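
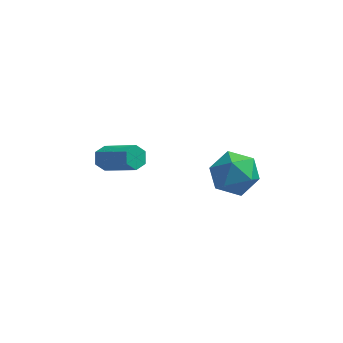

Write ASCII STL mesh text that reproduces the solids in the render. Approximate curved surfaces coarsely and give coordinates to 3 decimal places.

solid 
facet normal -0.738 0.410 -0.536
outer loop
vertex -1.651 3.683 -1.095
vertex -1.974 3.168 -1.044
vertex -2.034 3.607 -0.626
endloop
endfacet
facet normal 0.248 0.904 0.349
outer loop
vertex -1.651 3.683 -1.095
vertex -2.034 3.607 -0.626
vertex -0.183 2.868 -0.026
endloop
endfacet
facet normal 0.248 0.904 0.349
outer loop
vertex -0.183 2.868 -0.026
vertex -2.034 3.607 -0.626
vertex -0.566 2.792 0.442
endloop
endfacet
facet normal 0.737 -0.410 0.537
outer loop
vertex -0.183 2.868 -0.026
vertex -0.566 2.792 0.442
vertex -0.506 2.352 0.024
endloop
endfacet
facet normal -0.738 0.410 -0.536
outer loop
vertex -2.034 3.607 -0.626
vertex -1.974 3.168 -1.044
vertex -2.357 3.092 -0.575
endloop
endfacet
facet normal -0.419 0.346 0.840
outer loop
vertex -2.034 3.607 -0.626
vertex -2.357 3.092 -0.575
vertex -0.566 2.792 0.442
endloop
endfacet
facet normal -0.419 0.346 0.840
outer loop
vertex -0.566 2.792 0.442
vertex -2.357 3.092 -0.575
vertex -0.889 2.277 0.493
endloop
endfacet
facet normal 0.738 -0.409 0.537
outer loop
vertex -0.566 2.792 0.442
vertex -0.889 2.277 0.493
vertex -0.506 2.352 0.024
endloop
endfacet
facet normal -0.738 0.410 -0.536
outer loop
vertex -2.357 3.092 -0.575
vertex -1.974 3.168 -1.044
vertex -2.297 2.652 -0.994
endloop
endfacet
facet normal -0.668 -0.559 0.491
outer loop
vertex -2.357 3.092 -0.575
vertex -2.297 2.652 -0.994
vertex -0.889 2.277 0.493
endloop
endfacet
facet normal -0.668 -0.558 0.492
outer loop
vertex -0.889 2.277 0.493
vertex -2.297 2.652 -0.994
vertex -0.829 1.837 0.075
endloop
endfacet
facet normal 0.738 -0.409 0.537
outer loop
vertex -0.889 2.277 0.493
vertex -0.829 1.837 0.075
vertex -0.506 2.352 0.024
endloop
endfacet
facet normal -0.737 0.410 -0.537
outer loop
vertex -2.297 2.652 -0.994
vertex -1.974 3.168 -1.044
vertex -1.914 2.728 -1.462
endloop
endfacet
facet normal -0.247 -0.904 -0.349
outer loop
vertex -2.297 2.652 -0.994
vertex -1.914 2.728 -1.462
vertex -0.829 1.837 0.075
endloop
endfacet
facet normal -0.248 -0.904 -0.349
outer loop
vertex -0.829 1.837 0.075
vertex -1.914 2.728 -1.462
vertex -0.446 1.913 -0.394
endloop
endfacet
facet normal 0.738 -0.410 0.536
outer loop
vertex -0.829 1.837 0.075
vertex -0.446 1.913 -0.394
vertex -0.506 2.352 0.024
endloop
endfacet
facet normal -0.738 0.409 -0.537
outer loop
vertex -1.914 2.728 -1.462
vertex -1.974 3.168 -1.044
vertex -1.591 3.243 -1.513
endloop
endfacet
facet normal 0.419 -0.346 -0.840
outer loop
vertex -1.914 2.728 -1.462
vertex -1.591 3.243 -1.513
vertex -0.446 1.913 -0.394
endloop
endfacet
facet normal 0.419 -0.346 -0.840
outer loop
vertex -0.446 1.913 -0.394
vertex -1.591 3.243 -1.513
vertex -0.123 2.428 -0.445
endloop
endfacet
facet normal 0.738 -0.410 0.536
outer loop
vertex -0.446 1.913 -0.394
vertex -0.123 2.428 -0.445
vertex -0.506 2.352 0.024
endloop
endfacet
facet normal -0.738 0.409 -0.537
outer loop
vertex -1.591 3.243 -1.513
vertex -1.974 3.168 -1.044
vertex -1.651 3.683 -1.095
endloop
endfacet
facet normal 0.668 0.558 -0.492
outer loop
vertex -1.591 3.243 -1.513
vertex -1.651 3.683 -1.095
vertex -0.123 2.428 -0.445
endloop
endfacet
facet normal 0.668 0.559 -0.491
outer loop
vertex -0.123 2.428 -0.445
vertex -1.651 3.683 -1.095
vertex -0.183 2.868 -0.026
endloop
endfacet
facet normal 0.738 -0.410 0.536
outer loop
vertex -0.123 2.428 -0.445
vertex -0.183 2.868 -0.026
vertex -0.506 2.352 0.024
endloop
endfacet
facet normal -0.300 0.952 0.058
outer loop
vertex 3.958 3.462 -0.81
vertex 2.848 3.125 -1.013
vertex 3.253 3.185 0.091
endloop
endfacet
facet normal 0.272 0.839 0.471
outer loop
vertex 3.958 3.462 -0.81
vertex 3.253 3.185 0.091
vertex 4.374 2.824 0.088
endloop
endfacet
facet normal 0.799 0.599 0.055
outer loop
vertex 3.958 3.462 -0.81
vertex 4.374 2.824 0.088
vertex 4.662 2.542 -1.019
endloop
endfacet
facet normal 0.554 0.563 -0.614
outer loop
vertex 3.958 3.462 -0.81
vertex 4.662 2.542 -1.019
vertex 3.719 2.728 -1.699
endloop
endfacet
facet normal -0.125 0.781 -0.611
outer loop
vertex 3.958 3.462 -0.81
vertex 3.719 2.728 -1.699
vertex 2.848 3.125 -1.013
endloop
endfacet
facet normal 0.107 0.325 0.939
outer loop
vertex 4.374 2.824 0.088
vertex 3.253 3.185 0.091
vertex 3.521 2.092 0.439
endloop
endfacet
facet normal -0.817 0.508 0.272
outer loop
vertex 3.253 3.185 0.091
vertex 2.848 3.125 -1.013
vertex 2.578 2.278 -0.241
endloop
endfacet
facet normal -0.534 0.233 -0.813
outer loop
vertex 2.848 3.125 -1.013
vertex 3.719 2.728 -1.699
vertex 2.866 1.996 -1.348
endloop
endfacet
facet normal 0.565 -0.121 -0.816
outer loop
vertex 3.719 2.728 -1.699
vertex 4.662 2.542 -1.019
vertex 3.987 1.635 -1.351
endloop
endfacet
facet normal 0.962 -0.064 0.266
outer loop
vertex 4.662 2.542 -1.019
vertex 4.374 2.824 0.088
vertex 4.392 1.695 -0.247
endloop
endfacet
facet normal -0.554 -0.563 0.614
outer loop
vertex 3.282 1.358 -0.45
vertex 3.521 2.092 0.439
vertex 2.578 2.278 -0.241
endloop
endfacet
facet normal -0.799 -0.599 -0.055
outer loop
vertex 3.282 1.358 -0.45
vertex 2.578 2.278 -0.241
vertex 2.866 1.996 -1.348
endloop
endfacet
facet normal -0.272 -0.839 -0.471
outer loop
vertex 3.282 1.358 -0.45
vertex 2.866 1.996 -1.348
vertex 3.987 1.635 -1.351
endloop
endfacet
facet normal 0.300 -0.952 -0.058
outer loop
vertex 3.282 1.358 -0.45
vertex 3.987 1.635 -1.351
vertex 4.392 1.695 -0.247
endloop
endfacet
facet normal 0.125 -0.781 0.611
outer loop
vertex 3.282 1.358 -0.45
vertex 4.392 1.695 -0.247
vertex 3.521 2.092 0.439
endloop
endfacet
facet normal -0.565 0.121 0.816
outer loop
vertex 2.578 2.278 -0.241
vertex 3.521 2.092 0.439
vertex 3.253 3.185 0.091
endloop
endfacet
facet normal -0.962 0.064 -0.266
outer loop
vertex 2.866 1.996 -1.348
vertex 2.578 2.278 -0.241
vertex 2.848 3.125 -1.013
endloop
endfacet
facet normal -0.107 -0.325 -0.939
outer loop
vertex 3.987 1.635 -1.351
vertex 2.866 1.996 -1.348
vertex 3.719 2.728 -1.699
endloop
endfacet
facet normal 0.817 -0.508 -0.272
outer loop
vertex 4.392 1.695 -0.247
vertex 3.987 1.635 -1.351
vertex 4.662 2.542 -1.019
endloop
endfacet
facet normal 0.534 -0.233 0.813
outer loop
vertex 3.521 2.092 0.439
vertex 4.392 1.695 -0.247
vertex 4.374 2.824 0.088
endloop
endfacet

endsolid


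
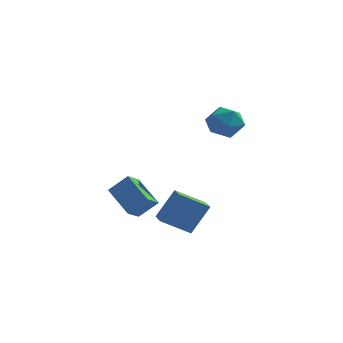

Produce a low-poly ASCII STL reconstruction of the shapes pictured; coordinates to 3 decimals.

solid 
facet normal -0.702 -0.162 -0.693
outer loop
vertex -3.443 -2.175 -2.152
vertex -3.107 -1.218 -2.716
vertex -2.02 -3.362 -3.317
endloop
endfacet
facet normal -0.290 -0.825 0.486
outer loop
vertex -0.973 -3.122 -2.284
vertex -3.443 -2.175 -2.152
vertex -2.02 -3.362 -3.317
endloop
endfacet
facet normal -0.702 -0.162 -0.693
outer loop
vertex -2.02 -3.362 -3.317
vertex -3.107 -1.218 -2.716
vertex -1.683 -2.406 -3.881
endloop
endfacet
facet normal 0.650 -0.543 -0.532
outer loop
vertex -1.683 -2.406 -3.881
vertex -0.973 -3.122 -2.284
vertex -2.02 -3.362 -3.317
endloop
endfacet
facet normal -0.650 0.542 0.533
outer loop
vertex -3.443 -2.175 -2.152
vertex -2.06 -0.978 -1.683
vertex -3.107 -1.218 -2.716
endloop
endfacet
facet normal -0.290 -0.824 0.486
outer loop
vertex -2.397 -1.934 -1.119
vertex -3.443 -2.175 -2.152
vertex -0.973 -3.122 -2.284
endloop
endfacet
facet normal -0.650 0.543 0.532
outer loop
vertex -2.397 -1.934 -1.119
vertex -2.06 -0.978 -1.683
vertex -3.443 -2.175 -2.152
endloop
endfacet
facet normal 0.290 0.824 -0.486
outer loop
vertex -3.107 -1.218 -2.716
vertex -2.06 -0.978 -1.683
vertex -1.683 -2.406 -3.881
endloop
endfacet
facet normal 0.650 -0.542 -0.532
outer loop
vertex -0.637 -2.165 -2.848
vertex -0.973 -3.122 -2.284
vertex -1.683 -2.406 -3.881
endloop
endfacet
facet normal 0.290 0.825 -0.486
outer loop
vertex -1.683 -2.406 -3.881
vertex -2.06 -0.978 -1.683
vertex -0.637 -2.165 -2.848
endloop
endfacet
facet normal 0.702 0.162 0.693
outer loop
vertex -0.637 -2.165 -2.848
vertex -2.397 -1.934 -1.119
vertex -0.973 -3.122 -2.284
endloop
endfacet
facet normal 0.702 0.161 0.693
outer loop
vertex -2.06 -0.978 -1.683
vertex -2.397 -1.934 -1.119
vertex -0.637 -2.165 -2.848
endloop
endfacet
facet normal -0.840 -0.531 0.108
outer loop
vertex 0.478 3.977 1.451
vertex 1.002 3.026 0.85
vertex 1.105 3.113 2.083
endloop
endfacet
facet normal -0.756 -0.073 0.650
outer loop
vertex 0.478 3.977 1.451
vertex 1.105 3.113 2.083
vertex 1.238 4.313 2.373
endloop
endfacet
facet normal -0.717 0.586 0.378
outer loop
vertex 0.478 3.977 1.451
vertex 1.238 4.313 2.373
vertex 1.216 4.966 1.319
endloop
endfacet
facet normal -0.777 0.535 -0.332
outer loop
vertex 0.478 3.977 1.451
vertex 1.216 4.966 1.319
vertex 1.07 4.171 0.378
endloop
endfacet
facet normal -0.853 -0.155 -0.499
outer loop
vertex 0.478 3.977 1.451
vertex 1.07 4.171 0.378
vertex 1.002 3.026 0.85
endloop
endfacet
facet normal -0.134 -0.219 0.967
outer loop
vertex 1.238 4.313 2.373
vertex 1.105 3.113 2.083
vertex 2.23 3.569 2.342
endloop
endfacet
facet normal -0.269 -0.959 0.090
outer loop
vertex 1.105 3.113 2.083
vertex 1.002 3.026 0.85
vertex 2.084 2.774 1.401
endloop
endfacet
facet normal -0.290 -0.350 -0.891
outer loop
vertex 1.002 3.026 0.85
vertex 1.07 4.171 0.378
vertex 2.062 3.427 0.347
endloop
endfacet
facet normal -0.167 0.766 -0.621
outer loop
vertex 1.07 4.171 0.378
vertex 1.216 4.966 1.319
vertex 2.195 4.627 0.637
endloop
endfacet
facet normal -0.071 0.847 0.526
outer loop
vertex 1.216 4.966 1.319
vertex 1.238 4.313 2.373
vertex 2.298 4.714 1.87
endloop
endfacet
facet normal 0.777 -0.535 0.332
outer loop
vertex 2.822 3.763 1.269
vertex 2.23 3.569 2.342
vertex 2.084 2.774 1.401
endloop
endfacet
facet normal 0.717 -0.586 -0.378
outer loop
vertex 2.822 3.763 1.269
vertex 2.084 2.774 1.401
vertex 2.062 3.427 0.347
endloop
endfacet
facet normal 0.756 0.073 -0.650
outer loop
vertex 2.822 3.763 1.269
vertex 2.062 3.427 0.347
vertex 2.195 4.627 0.637
endloop
endfacet
facet normal 0.840 0.531 -0.108
outer loop
vertex 2.822 3.763 1.269
vertex 2.195 4.627 0.637
vertex 2.298 4.714 1.87
endloop
endfacet
facet normal 0.853 0.155 0.499
outer loop
vertex 2.822 3.763 1.269
vertex 2.298 4.714 1.87
vertex 2.23 3.569 2.342
endloop
endfacet
facet normal 0.167 -0.766 0.621
outer loop
vertex 2.084 2.774 1.401
vertex 2.23 3.569 2.342
vertex 1.105 3.113 2.083
endloop
endfacet
facet normal 0.071 -0.847 -0.526
outer loop
vertex 2.062 3.427 0.347
vertex 2.084 2.774 1.401
vertex 1.002 3.026 0.85
endloop
endfacet
facet normal 0.134 0.219 -0.967
outer loop
vertex 2.195 4.627 0.637
vertex 2.062 3.427 0.347
vertex 1.07 4.171 0.378
endloop
endfacet
facet normal 0.269 0.959 -0.090
outer loop
vertex 2.298 4.714 1.87
vertex 2.195 4.627 0.637
vertex 1.216 4.966 1.319
endloop
endfacet
facet normal 0.290 0.350 0.891
outer loop
vertex 2.23 3.569 2.342
vertex 2.298 4.714 1.87
vertex 1.238 4.313 2.373
endloop
endfacet
facet normal -0.423 -0.310 -0.852
outer loop
vertex -0.035 -4.206 -3.348
vertex -0.559 -3.092 -3.494
vertex 1.504 -3.61 -4.329
endloop
endfacet
facet normal 0.423 -0.899 0.117
outer loop
vertex 2.379 -2.968 -2.566
vertex -0.035 -4.206 -3.348
vertex 1.504 -3.61 -4.329
endloop
endfacet
facet normal -0.423 -0.310 -0.852
outer loop
vertex 1.504 -3.61 -4.329
vertex -0.559 -3.092 -3.494
vertex 0.98 -2.496 -4.475
endloop
endfacet
facet normal 0.802 0.310 -0.511
outer loop
vertex 0.98 -2.496 -4.475
vertex 2.379 -2.968 -2.566
vertex 1.504 -3.61 -4.329
endloop
endfacet
facet normal -0.802 -0.310 0.511
outer loop
vertex -0.035 -4.206 -3.348
vertex 0.316 -2.45 -1.731
vertex -0.559 -3.092 -3.494
endloop
endfacet
facet normal 0.423 -0.899 0.117
outer loop
vertex 0.84 -3.564 -1.585
vertex -0.035 -4.206 -3.348
vertex 2.379 -2.968 -2.566
endloop
endfacet
facet normal -0.802 -0.310 0.511
outer loop
vertex 0.84 -3.564 -1.585
vertex 0.316 -2.45 -1.731
vertex -0.035 -4.206 -3.348
endloop
endfacet
facet normal -0.423 0.899 -0.117
outer loop
vertex -0.559 -3.092 -3.494
vertex 0.316 -2.45 -1.731
vertex 0.98 -2.496 -4.475
endloop
endfacet
facet normal 0.802 0.310 -0.511
outer loop
vertex 1.855 -1.854 -2.712
vertex 2.379 -2.968 -2.566
vertex 0.98 -2.496 -4.475
endloop
endfacet
facet normal -0.423 0.899 -0.117
outer loop
vertex 0.98 -2.496 -4.475
vertex 0.316 -2.45 -1.731
vertex 1.855 -1.854 -2.712
endloop
endfacet
facet normal 0.423 0.310 0.852
outer loop
vertex 1.855 -1.854 -2.712
vertex 0.84 -3.564 -1.585
vertex 2.379 -2.968 -2.566
endloop
endfacet
facet normal 0.423 0.310 0.852
outer loop
vertex 0.316 -2.45 -1.731
vertex 0.84 -3.564 -1.585
vertex 1.855 -1.854 -2.712
endloop
endfacet

endsolid


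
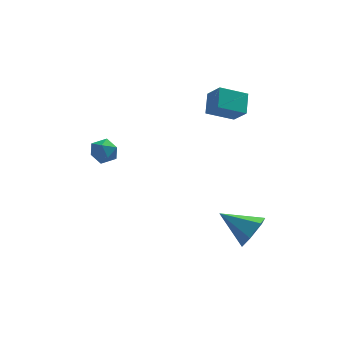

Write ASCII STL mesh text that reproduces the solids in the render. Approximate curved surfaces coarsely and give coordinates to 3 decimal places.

solid 
facet normal -0.901 -0.132 0.413
outer loop
vertex 2.788 1.871 2.463
vertex 3.003 2.982 3.287
vertex 2.228 2.69 1.504
endloop
endfacet
facet normal -0.153 -0.794 -0.588
outer loop
vertex 3.777 2.918 0.793
vertex 2.788 1.871 2.463
vertex 2.228 2.69 1.504
endloop
endfacet
facet normal -0.901 -0.133 0.413
outer loop
vertex 2.228 2.69 1.504
vertex 3.003 2.982 3.287
vertex 2.442 3.801 2.328
endloop
endfacet
facet normal -0.406 0.594 -0.695
outer loop
vertex 2.442 3.801 2.328
vertex 3.777 2.918 0.793
vertex 2.228 2.69 1.504
endloop
endfacet
facet normal 0.406 -0.594 0.695
outer loop
vertex 2.788 1.871 2.463
vertex 4.552 3.21 2.576
vertex 3.003 2.982 3.287
endloop
endfacet
facet normal -0.153 -0.794 -0.588
outer loop
vertex 4.338 2.099 1.752
vertex 2.788 1.871 2.463
vertex 3.777 2.918 0.793
endloop
endfacet
facet normal 0.406 -0.594 0.695
outer loop
vertex 4.338 2.099 1.752
vertex 4.552 3.21 2.576
vertex 2.788 1.871 2.463
endloop
endfacet
facet normal 0.153 0.794 0.588
outer loop
vertex 3.003 2.982 3.287
vertex 4.552 3.21 2.576
vertex 2.442 3.801 2.328
endloop
endfacet
facet normal -0.406 0.594 -0.695
outer loop
vertex 3.992 4.029 1.617
vertex 3.777 2.918 0.793
vertex 2.442 3.801 2.328
endloop
endfacet
facet normal 0.153 0.794 0.589
outer loop
vertex 2.442 3.801 2.328
vertex 4.552 3.21 2.576
vertex 3.992 4.029 1.617
endloop
endfacet
facet normal 0.901 0.133 -0.414
outer loop
vertex 3.992 4.029 1.617
vertex 4.338 2.099 1.752
vertex 3.777 2.918 0.793
endloop
endfacet
facet normal 0.901 0.133 -0.413
outer loop
vertex 4.552 3.21 2.576
vertex 4.338 2.099 1.752
vertex 3.992 4.029 1.617
endloop
endfacet
facet normal -0.365 0.738 -0.568
outer loop
vertex -3.143 1.426 -0.768
vertex -3.934 1.271 -0.461
vertex -3.418 1.835 -0.06
endloop
endfacet
facet normal 0.311 0.870 -0.382
outer loop
vertex -3.143 1.426 -0.768
vertex -3.418 1.835 -0.06
vertex -2.612 1.531 -0.097
endloop
endfacet
facet normal 0.714 0.331 -0.617
outer loop
vertex -3.143 1.426 -0.768
vertex -2.612 1.531 -0.097
vertex -2.629 0.78 -0.52
endloop
endfacet
facet normal 0.288 -0.135 -0.948
outer loop
vertex -3.143 1.426 -0.768
vertex -2.629 0.78 -0.52
vertex -3.446 0.619 -0.745
endloop
endfacet
facet normal -0.379 0.116 -0.918
outer loop
vertex -3.143 1.426 -0.768
vertex -3.446 0.619 -0.745
vertex -3.934 1.271 -0.461
endloop
endfacet
facet normal 0.346 0.878 0.331
outer loop
vertex -2.612 1.531 -0.097
vertex -3.418 1.835 -0.06
vertex -3.074 1.441 0.625
endloop
endfacet
facet normal -0.748 0.663 0.030
outer loop
vertex -3.418 1.835 -0.06
vertex -3.934 1.271 -0.461
vertex -3.891 1.28 0.4
endloop
endfacet
facet normal -0.771 -0.344 -0.536
outer loop
vertex -3.934 1.271 -0.461
vertex -3.446 0.619 -0.745
vertex -3.908 0.529 -0.023
endloop
endfacet
facet normal 0.309 -0.749 -0.586
outer loop
vertex -3.446 0.619 -0.745
vertex -2.629 0.78 -0.52
vertex -3.102 0.225 -0.06
endloop
endfacet
facet normal 0.999 0.006 -0.050
outer loop
vertex -2.629 0.78 -0.52
vertex -2.612 1.531 -0.097
vertex -2.586 0.789 0.341
endloop
endfacet
facet normal -0.288 0.135 0.948
outer loop
vertex -3.377 0.634 0.648
vertex -3.074 1.441 0.625
vertex -3.891 1.28 0.4
endloop
endfacet
facet normal -0.714 -0.331 0.617
outer loop
vertex -3.377 0.634 0.648
vertex -3.891 1.28 0.4
vertex -3.908 0.529 -0.023
endloop
endfacet
facet normal -0.311 -0.870 0.382
outer loop
vertex -3.377 0.634 0.648
vertex -3.908 0.529 -0.023
vertex -3.102 0.225 -0.06
endloop
endfacet
facet normal 0.365 -0.738 0.568
outer loop
vertex -3.377 0.634 0.648
vertex -3.102 0.225 -0.06
vertex -2.586 0.789 0.341
endloop
endfacet
facet normal 0.379 -0.116 0.918
outer loop
vertex -3.377 0.634 0.648
vertex -2.586 0.789 0.341
vertex -3.074 1.441 0.625
endloop
endfacet
facet normal -0.309 0.749 0.586
outer loop
vertex -3.891 1.28 0.4
vertex -3.074 1.441 0.625
vertex -3.418 1.835 -0.06
endloop
endfacet
facet normal -0.999 -0.006 0.050
outer loop
vertex -3.908 0.529 -0.023
vertex -3.891 1.28 0.4
vertex -3.934 1.271 -0.461
endloop
endfacet
facet normal -0.346 -0.878 -0.331
outer loop
vertex -3.102 0.225 -0.06
vertex -3.908 0.529 -0.023
vertex -3.446 0.619 -0.745
endloop
endfacet
facet normal 0.748 -0.663 -0.030
outer loop
vertex -2.586 0.789 0.341
vertex -3.102 0.225 -0.06
vertex -2.629 0.78 -0.52
endloop
endfacet
facet normal 0.771 0.344 0.536
outer loop
vertex -3.074 1.441 0.625
vertex -2.586 0.789 0.341
vertex -2.612 1.531 -0.097
endloop
endfacet
facet normal 0.795 -0.384 -0.469
outer loop
vertex 4.461 -3.738 -2.829
vertex 4.105 -3.323 -3.772
vertex 4.765 -2.736 -3.133
endloop
endfacet
facet normal 0.164 0.240 0.957
outer loop
vertex 4.461 -3.738 -2.829
vertex 4.765 -2.736 -3.133
vertex 2.435 -2.517 -2.788
endloop
endfacet
facet normal 0.795 -0.385 -0.468
outer loop
vertex 4.765 -2.736 -3.133
vertex 4.105 -3.323 -3.772
vertex 4.41 -2.322 -4.076
endloop
endfacet
facet normal 0.139 0.925 0.354
outer loop
vertex 4.765 -2.736 -3.133
vertex 4.41 -2.322 -4.076
vertex 2.435 -2.517 -2.788
endloop
endfacet
facet normal 0.795 -0.385 -0.469
outer loop
vertex 4.41 -2.322 -4.076
vertex 4.105 -3.323 -3.772
vertex 3.75 -2.908 -4.715
endloop
endfacet
facet normal -0.351 0.842 -0.410
outer loop
vertex 4.41 -2.322 -4.076
vertex 3.75 -2.908 -4.715
vertex 2.435 -2.517 -2.788
endloop
endfacet
facet normal 0.796 -0.384 -0.468
outer loop
vertex 3.75 -2.908 -4.715
vertex 4.105 -3.323 -3.772
vertex 3.446 -3.91 -4.411
endloop
endfacet
facet normal -0.817 0.074 -0.572
outer loop
vertex 3.75 -2.908 -4.715
vertex 3.446 -3.91 -4.411
vertex 2.435 -2.517 -2.788
endloop
endfacet
facet normal 0.796 -0.384 -0.468
outer loop
vertex 3.446 -3.91 -4.411
vertex 4.105 -3.323 -3.772
vertex 3.801 -4.325 -3.468
endloop
endfacet
facet normal -0.792 -0.610 0.030
outer loop
vertex 3.446 -3.91 -4.411
vertex 3.801 -4.325 -3.468
vertex 2.435 -2.517 -2.788
endloop
endfacet
facet normal 0.795 -0.384 -0.469
outer loop
vertex 3.801 -4.325 -3.468
vertex 4.105 -3.323 -3.772
vertex 4.461 -3.738 -2.829
endloop
endfacet
facet normal -0.301 -0.527 0.795
outer loop
vertex 3.801 -4.325 -3.468
vertex 4.461 -3.738 -2.829
vertex 2.435 -2.517 -2.788
endloop
endfacet

endsolid


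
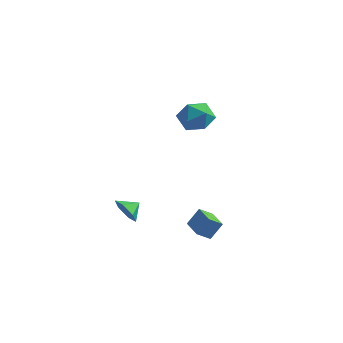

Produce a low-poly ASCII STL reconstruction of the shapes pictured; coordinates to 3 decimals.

solid 
facet normal -0.696 -0.344 0.630
outer loop
vertex 0.349 -1.041 4.614
vertex 0.378 -2.115 4.06
vertex 1.115 -1.897 4.993
endloop
endfacet
facet normal -0.293 0.155 0.943
outer loop
vertex 0.349 -1.041 4.614
vertex 1.115 -1.897 4.993
vertex 1.482 -0.747 4.918
endloop
endfacet
facet normal -0.346 0.754 0.559
outer loop
vertex 0.349 -1.041 4.614
vertex 1.482 -0.747 4.918
vertex 0.972 -0.255 3.939
endloop
endfacet
facet normal -0.780 0.625 0.008
outer loop
vertex 0.349 -1.041 4.614
vertex 0.972 -0.255 3.939
vertex 0.289 -1.101 3.408
endloop
endfacet
facet normal -0.997 -0.054 0.052
outer loop
vertex 0.349 -1.041 4.614
vertex 0.289 -1.101 3.408
vertex 0.378 -2.115 4.06
endloop
endfacet
facet normal 0.385 -0.063 0.921
outer loop
vertex 1.482 -0.747 4.918
vertex 1.115 -1.897 4.993
vertex 2.211 -1.639 4.552
endloop
endfacet
facet normal -0.266 -0.871 0.414
outer loop
vertex 1.115 -1.897 4.993
vertex 0.378 -2.115 4.06
vertex 1.528 -2.485 4.021
endloop
endfacet
facet normal -0.753 -0.401 -0.521
outer loop
vertex 0.378 -2.115 4.06
vertex 0.289 -1.101 3.408
vertex 1.018 -1.993 3.042
endloop
endfacet
facet normal -0.403 0.697 -0.593
outer loop
vertex 0.289 -1.101 3.408
vertex 0.972 -0.255 3.939
vertex 1.385 -0.843 2.967
endloop
endfacet
facet normal 0.301 0.906 0.298
outer loop
vertex 0.972 -0.255 3.939
vertex 1.482 -0.747 4.918
vertex 2.122 -0.625 3.9
endloop
endfacet
facet normal 0.780 -0.625 -0.008
outer loop
vertex 2.151 -1.699 3.346
vertex 2.211 -1.639 4.552
vertex 1.528 -2.485 4.021
endloop
endfacet
facet normal 0.346 -0.754 -0.559
outer loop
vertex 2.151 -1.699 3.346
vertex 1.528 -2.485 4.021
vertex 1.018 -1.993 3.042
endloop
endfacet
facet normal 0.293 -0.155 -0.943
outer loop
vertex 2.151 -1.699 3.346
vertex 1.018 -1.993 3.042
vertex 1.385 -0.843 2.967
endloop
endfacet
facet normal 0.696 0.344 -0.630
outer loop
vertex 2.151 -1.699 3.346
vertex 1.385 -0.843 2.967
vertex 2.122 -0.625 3.9
endloop
endfacet
facet normal 0.997 0.054 -0.052
outer loop
vertex 2.151 -1.699 3.346
vertex 2.122 -0.625 3.9
vertex 2.211 -1.639 4.552
endloop
endfacet
facet normal 0.403 -0.697 0.593
outer loop
vertex 1.528 -2.485 4.021
vertex 2.211 -1.639 4.552
vertex 1.115 -1.897 4.993
endloop
endfacet
facet normal -0.301 -0.906 -0.298
outer loop
vertex 1.018 -1.993 3.042
vertex 1.528 -2.485 4.021
vertex 0.378 -2.115 4.06
endloop
endfacet
facet normal -0.385 0.063 -0.921
outer loop
vertex 1.385 -0.843 2.967
vertex 1.018 -1.993 3.042
vertex 0.289 -1.101 3.408
endloop
endfacet
facet normal 0.266 0.871 -0.414
outer loop
vertex 2.122 -0.625 3.9
vertex 1.385 -0.843 2.967
vertex 0.972 -0.255 3.939
endloop
endfacet
facet normal 0.753 0.401 0.521
outer loop
vertex 2.211 -1.639 4.552
vertex 2.122 -0.625 3.9
vertex 1.482 -0.747 4.918
endloop
endfacet
facet normal -0.322 -0.827 -0.461
outer loop
vertex -1.011 -4.087 -4.2
vertex -1.687 -4.22 -3.489
vertex -1.911 -3.686 -4.292
endloop
endfacet
facet normal 0.408 0.826 -0.388
outer loop
vertex -1.011 -4.087 -4.2
vertex -1.911 -3.686 -4.292
vertex -1.353 -3.36 -3.011
endloop
endfacet
facet normal -0.321 -0.827 -0.461
outer loop
vertex -1.911 -3.686 -4.292
vertex -1.687 -4.22 -3.489
vertex -2.588 -3.819 -3.581
endloop
endfacet
facet normal -0.301 0.947 -0.110
outer loop
vertex -1.911 -3.686 -4.292
vertex -2.588 -3.819 -3.581
vertex -1.353 -3.36 -3.011
endloop
endfacet
facet normal -0.321 -0.827 -0.461
outer loop
vertex -2.588 -3.819 -3.581
vertex -1.687 -4.22 -3.489
vertex -2.363 -4.353 -2.779
endloop
endfacet
facet normal -0.504 0.647 0.572
outer loop
vertex -2.588 -3.819 -3.581
vertex -2.363 -4.353 -2.779
vertex -1.353 -3.36 -3.011
endloop
endfacet
facet normal -0.321 -0.827 -0.461
outer loop
vertex -2.363 -4.353 -2.779
vertex -1.687 -4.22 -3.489
vertex -1.463 -4.754 -2.686
endloop
endfacet
facet normal 0.001 0.227 0.974
outer loop
vertex -2.363 -4.353 -2.779
vertex -1.463 -4.754 -2.686
vertex -1.353 -3.36 -3.011
endloop
endfacet
facet normal -0.322 -0.827 -0.461
outer loop
vertex -1.463 -4.754 -2.686
vertex -1.687 -4.22 -3.489
vertex -0.787 -4.621 -3.397
endloop
endfacet
facet normal 0.711 0.106 0.696
outer loop
vertex -1.463 -4.754 -2.686
vertex -0.787 -4.621 -3.397
vertex -1.353 -3.36 -3.011
endloop
endfacet
facet normal -0.322 -0.827 -0.461
outer loop
vertex -0.787 -4.621 -3.397
vertex -1.687 -4.22 -3.489
vertex -1.011 -4.087 -4.2
endloop
endfacet
facet normal 0.914 0.406 0.015
outer loop
vertex -0.787 -4.621 -3.397
vertex -1.011 -4.087 -4.2
vertex -1.353 -3.36 -3.011
endloop
endfacet
facet normal -0.852 0.519 0.065
outer loop
vertex 2.199 -2.257 -2.885
vertex 2.611 -1.513 -3.431
vertex 1.769 -2.825 -3.984
endloop
endfacet
facet normal -0.408 -0.736 0.540
outer loop
vertex 3.149 -3.667 -4.089
vertex 2.199 -2.257 -2.885
vertex 1.769 -2.825 -3.984
endloop
endfacet
facet normal -0.852 0.519 0.065
outer loop
vertex 1.769 -2.825 -3.984
vertex 2.611 -1.513 -3.431
vertex 2.181 -2.081 -4.53
endloop
endfacet
facet normal -0.329 -0.434 -0.839
outer loop
vertex 2.181 -2.081 -4.53
vertex 3.149 -3.667 -4.089
vertex 1.769 -2.825 -3.984
endloop
endfacet
facet normal 0.329 0.434 0.839
outer loop
vertex 2.199 -2.257 -2.885
vertex 3.991 -2.355 -3.536
vertex 2.611 -1.513 -3.431
endloop
endfacet
facet normal -0.408 -0.736 0.540
outer loop
vertex 3.579 -3.099 -2.99
vertex 2.199 -2.257 -2.885
vertex 3.149 -3.667 -4.089
endloop
endfacet
facet normal 0.329 0.434 0.839
outer loop
vertex 3.579 -3.099 -2.99
vertex 3.991 -2.355 -3.536
vertex 2.199 -2.257 -2.885
endloop
endfacet
facet normal 0.408 0.736 -0.540
outer loop
vertex 2.611 -1.513 -3.431
vertex 3.991 -2.355 -3.536
vertex 2.181 -2.081 -4.53
endloop
endfacet
facet normal -0.329 -0.434 -0.839
outer loop
vertex 3.561 -2.923 -4.635
vertex 3.149 -3.667 -4.089
vertex 2.181 -2.081 -4.53
endloop
endfacet
facet normal 0.408 0.736 -0.540
outer loop
vertex 2.181 -2.081 -4.53
vertex 3.991 -2.355 -3.536
vertex 3.561 -2.923 -4.635
endloop
endfacet
facet normal 0.852 -0.519 -0.065
outer loop
vertex 3.561 -2.923 -4.635
vertex 3.579 -3.099 -2.99
vertex 3.149 -3.667 -4.089
endloop
endfacet
facet normal 0.852 -0.519 -0.065
outer loop
vertex 3.991 -2.355 -3.536
vertex 3.579 -3.099 -2.99
vertex 3.561 -2.923 -4.635
endloop
endfacet

endsolid


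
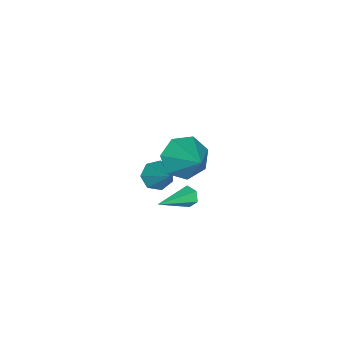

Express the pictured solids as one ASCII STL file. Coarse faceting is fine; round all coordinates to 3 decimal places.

solid 
facet normal -0.453 -0.562 -0.692
outer loop
vertex 0.588 -2.681 -4.226
vertex 0.262 -3.076 -3.692
vertex 0.017 -2.464 -4.028
endloop
endfacet
facet normal 0.205 0.897 -0.393
outer loop
vertex 0.588 -2.681 -4.226
vertex 0.017 -2.464 -4.028
vertex 1.138 -1.984 -2.348
endloop
endfacet
facet normal -0.452 -0.561 -0.693
outer loop
vertex 0.017 -2.464 -4.028
vertex 0.262 -3.076 -3.692
vertex -0.37 -2.708 -3.578
endloop
endfacet
facet normal -0.476 0.877 0.067
outer loop
vertex 0.017 -2.464 -4.028
vertex -0.37 -2.708 -3.578
vertex 1.138 -1.984 -2.348
endloop
endfacet
facet normal -0.452 -0.562 -0.692
outer loop
vertex -0.37 -2.708 -3.578
vertex 0.262 -3.076 -3.692
vertex -0.281 -3.229 -3.213
endloop
endfacet
facet normal -0.687 0.335 0.645
outer loop
vertex -0.37 -2.708 -3.578
vertex -0.281 -3.229 -3.213
vertex 1.138 -1.984 -2.348
endloop
endfacet
facet normal -0.452 -0.563 -0.692
outer loop
vertex -0.281 -3.229 -3.213
vertex 0.262 -3.076 -3.692
vertex 0.216 -3.634 -3.208
endloop
endfacet
facet normal -0.271 -0.321 0.907
outer loop
vertex -0.281 -3.229 -3.213
vertex 0.216 -3.634 -3.208
vertex 1.138 -1.984 -2.348
endloop
endfacet
facet normal -0.452 -0.563 -0.692
outer loop
vertex 0.216 -3.634 -3.208
vertex 0.262 -3.076 -3.692
vertex 0.748 -3.619 -3.568
endloop
endfacet
facet normal 0.460 -0.599 0.655
outer loop
vertex 0.216 -3.634 -3.208
vertex 0.748 -3.619 -3.568
vertex 1.138 -1.984 -2.348
endloop
endfacet
facet normal -0.451 -0.562 -0.693
outer loop
vertex 0.748 -3.619 -3.568
vertex 0.262 -3.076 -3.692
vertex 0.914 -3.195 -4.02
endloop
endfacet
facet normal 0.954 -0.288 0.081
outer loop
vertex 0.748 -3.619 -3.568
vertex 0.914 -3.195 -4.02
vertex 1.138 -1.984 -2.348
endloop
endfacet
facet normal -0.451 -0.563 -0.692
outer loop
vertex 0.914 -3.195 -4.02
vertex 0.262 -3.076 -3.692
vertex 0.588 -2.681 -4.226
endloop
endfacet
facet normal 0.841 0.378 -0.387
outer loop
vertex 0.914 -3.195 -4.02
vertex 0.588 -2.681 -4.226
vertex 1.138 -1.984 -2.348
endloop
endfacet
facet normal -0.869 0.222 -0.442
outer loop
vertex 2.258 -0.443 -2.588
vertex 2.005 -0.64 -2.19
vertex 2.133 -0.146 -2.193
endloop
endfacet
facet normal 0.607 0.715 -0.346
outer loop
vertex 2.258 -0.443 -2.588
vertex 2.133 -0.146 -2.193
vertex 3.735 -1.08 -1.31
endloop
endfacet
facet normal -0.868 0.222 -0.444
outer loop
vertex 2.133 -0.146 -2.193
vertex 2.005 -0.64 -2.19
vertex 1.88 -0.342 -1.796
endloop
endfacet
facet normal 0.190 0.827 0.529
outer loop
vertex 2.133 -0.146 -2.193
vertex 1.88 -0.342 -1.796
vertex 3.735 -1.08 -1.31
endloop
endfacet
facet normal -0.869 0.221 -0.443
outer loop
vertex 1.88 -0.342 -1.796
vertex 2.005 -0.64 -2.19
vertex 1.753 -0.836 -1.793
endloop
endfacet
facet normal -0.229 0.065 0.971
outer loop
vertex 1.88 -0.342 -1.796
vertex 1.753 -0.836 -1.793
vertex 3.735 -1.08 -1.31
endloop
endfacet
facet normal -0.869 0.222 -0.442
outer loop
vertex 1.753 -0.836 -1.793
vertex 2.005 -0.64 -2.19
vertex 1.878 -1.134 -2.188
endloop
endfacet
facet normal -0.231 -0.810 0.538
outer loop
vertex 1.753 -0.836 -1.793
vertex 1.878 -1.134 -2.188
vertex 3.735 -1.08 -1.31
endloop
endfacet
facet normal -0.868 0.221 -0.444
outer loop
vertex 1.878 -1.134 -2.188
vertex 2.005 -0.64 -2.19
vertex 2.131 -0.937 -2.585
endloop
endfacet
facet normal 0.187 -0.922 -0.339
outer loop
vertex 1.878 -1.134 -2.188
vertex 2.131 -0.937 -2.585
vertex 3.735 -1.08 -1.31
endloop
endfacet
facet normal -0.869 0.221 -0.443
outer loop
vertex 2.131 -0.937 -2.585
vertex 2.005 -0.64 -2.19
vertex 2.258 -0.443 -2.588
endloop
endfacet
facet normal 0.605 -0.160 -0.780
outer loop
vertex 2.131 -0.937 -2.585
vertex 2.258 -0.443 -2.588
vertex 3.735 -1.08 -1.31
endloop
endfacet
facet normal -0.488 -0.628 -0.606
outer loop
vertex 3.278 -0.004 0.529
vertex 2.78 -0.391 1.331
vertex 2.513 0.392 0.734
endloop
endfacet
facet normal 0.317 0.840 -0.440
outer loop
vertex 3.278 -0.004 0.529
vertex 2.513 0.392 0.734
vertex 3.76 0.871 2.549
endloop
endfacet
facet normal -0.488 -0.628 -0.606
outer loop
vertex 2.513 0.392 0.734
vertex 2.78 -0.391 1.331
vertex 1.949 0.199 1.388
endloop
endfacet
facet normal -0.339 0.941 -0.015
outer loop
vertex 2.513 0.392 0.734
vertex 1.949 0.199 1.388
vertex 3.76 0.871 2.549
endloop
endfacet
facet normal -0.487 -0.628 -0.607
outer loop
vertex 1.949 0.199 1.388
vertex 2.78 -0.391 1.331
vertex 2.01 -0.439 1.999
endloop
endfacet
facet normal -0.588 0.529 0.611
outer loop
vertex 1.949 0.199 1.388
vertex 2.01 -0.439 1.999
vertex 3.76 0.871 2.549
endloop
endfacet
facet normal -0.487 -0.628 -0.607
outer loop
vertex 2.01 -0.439 1.999
vertex 2.78 -0.391 1.331
vertex 2.651 -1.04 2.107
endloop
endfacet
facet normal -0.241 -0.084 0.967
outer loop
vertex 2.01 -0.439 1.999
vertex 2.651 -1.04 2.107
vertex 3.76 0.871 2.549
endloop
endfacet
facet normal -0.489 -0.628 -0.606
outer loop
vertex 2.651 -1.04 2.107
vertex 2.78 -0.391 1.331
vertex 3.388 -1.153 1.63
endloop
endfacet
facet normal 0.441 -0.437 0.784
outer loop
vertex 2.651 -1.04 2.107
vertex 3.388 -1.153 1.63
vertex 3.76 0.871 2.549
endloop
endfacet
facet normal -0.488 -0.628 -0.606
outer loop
vertex 3.388 -1.153 1.63
vertex 2.78 -0.391 1.331
vertex 3.667 -0.692 0.928
endloop
endfacet
facet normal 0.943 -0.265 0.201
outer loop
vertex 3.388 -1.153 1.63
vertex 3.667 -0.692 0.928
vertex 3.76 0.871 2.549
endloop
endfacet
facet normal -0.488 -0.628 -0.606
outer loop
vertex 3.667 -0.692 0.928
vertex 2.78 -0.391 1.331
vertex 3.278 -0.004 0.529
endloop
endfacet
facet normal 0.889 0.303 -0.343
outer loop
vertex 3.667 -0.692 0.928
vertex 3.278 -0.004 0.529
vertex 3.76 0.871 2.549
endloop
endfacet

endsolid


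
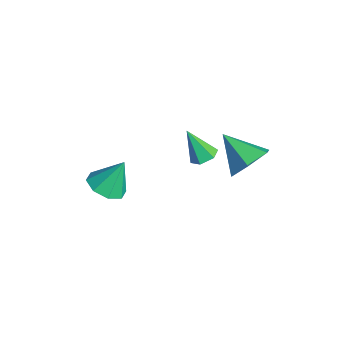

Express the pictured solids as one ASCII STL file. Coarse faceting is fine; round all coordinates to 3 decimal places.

solid 
facet normal 0.363 0.349 -0.864
outer loop
vertex -1.445 2.299 -1.262
vertex -1.988 2.071 -1.582
vertex -1.983 2.692 -1.329
endloop
endfacet
facet normal 0.327 0.576 0.749
outer loop
vertex -1.445 2.299 -1.262
vertex -1.983 2.692 -1.329
vertex -2.592 1.489 -0.138
endloop
endfacet
facet normal 0.363 0.349 -0.864
outer loop
vertex -1.983 2.692 -1.329
vertex -1.988 2.071 -1.582
vertex -2.526 2.464 -1.649
endloop
endfacet
facet normal -0.554 0.710 0.434
outer loop
vertex -1.983 2.692 -1.329
vertex -2.526 2.464 -1.649
vertex -2.592 1.489 -0.138
endloop
endfacet
facet normal 0.362 0.348 -0.865
outer loop
vertex -2.526 2.464 -1.649
vertex -1.988 2.071 -1.582
vertex -2.531 1.844 -1.901
endloop
endfacet
facet normal -0.999 0.020 -0.030
outer loop
vertex -2.526 2.464 -1.649
vertex -2.531 1.844 -1.901
vertex -2.592 1.489 -0.138
endloop
endfacet
facet normal 0.362 0.349 -0.864
outer loop
vertex -2.531 1.844 -1.901
vertex -1.988 2.071 -1.582
vertex -1.992 1.451 -1.834
endloop
endfacet
facet normal -0.565 -0.805 -0.182
outer loop
vertex -2.531 1.844 -1.901
vertex -1.992 1.451 -1.834
vertex -2.592 1.489 -0.138
endloop
endfacet
facet normal 0.361 0.349 -0.865
outer loop
vertex -1.992 1.451 -1.834
vertex -1.988 2.071 -1.582
vertex -1.449 1.679 -1.515
endloop
endfacet
facet normal 0.316 -0.939 0.133
outer loop
vertex -1.992 1.451 -1.834
vertex -1.449 1.679 -1.515
vertex -2.592 1.489 -0.138
endloop
endfacet
facet normal 0.362 0.350 -0.864
outer loop
vertex -1.449 1.679 -1.515
vertex -1.988 2.071 -1.582
vertex -1.445 2.299 -1.262
endloop
endfacet
facet normal 0.762 -0.249 0.598
outer loop
vertex -1.449 1.679 -1.515
vertex -1.445 2.299 -1.262
vertex -2.592 1.489 -0.138
endloop
endfacet
facet normal 0.717 0.403 -0.569
outer loop
vertex 2.433 3.052 2.456
vertex 2.085 2.487 1.617
vertex 1.688 3.462 1.807
endloop
endfacet
facet normal -0.356 0.549 0.756
outer loop
vertex 2.433 3.052 2.456
vertex 1.688 3.462 1.807
vertex 0.815 1.773 2.623
endloop
endfacet
facet normal 0.717 0.403 -0.569
outer loop
vertex 1.688 3.462 1.807
vertex 2.085 2.487 1.617
vertex 1.34 2.897 0.968
endloop
endfacet
facet normal -0.879 0.475 0.044
outer loop
vertex 1.688 3.462 1.807
vertex 1.34 2.897 0.968
vertex 0.815 1.773 2.623
endloop
endfacet
facet normal 0.717 0.403 -0.568
outer loop
vertex 1.34 2.897 0.968
vertex 2.085 2.487 1.617
vertex 1.737 1.922 0.777
endloop
endfacet
facet normal -0.855 -0.260 -0.448
outer loop
vertex 1.34 2.897 0.968
vertex 1.737 1.922 0.777
vertex 0.815 1.773 2.623
endloop
endfacet
facet normal 0.717 0.403 -0.568
outer loop
vertex 1.737 1.922 0.777
vertex 2.085 2.487 1.617
vertex 2.482 1.512 1.427
endloop
endfacet
facet normal -0.309 -0.923 -0.229
outer loop
vertex 1.737 1.922 0.777
vertex 2.482 1.512 1.427
vertex 0.815 1.773 2.623
endloop
endfacet
facet normal 0.717 0.403 -0.569
outer loop
vertex 2.482 1.512 1.427
vertex 2.085 2.487 1.617
vertex 2.83 2.077 2.266
endloop
endfacet
facet normal 0.214 -0.849 0.483
outer loop
vertex 2.482 1.512 1.427
vertex 2.83 2.077 2.266
vertex 0.815 1.773 2.623
endloop
endfacet
facet normal 0.717 0.403 -0.569
outer loop
vertex 2.83 2.077 2.266
vertex 2.085 2.487 1.617
vertex 2.433 3.052 2.456
endloop
endfacet
facet normal 0.190 -0.113 0.975
outer loop
vertex 2.83 2.077 2.266
vertex 2.433 3.052 2.456
vertex 0.815 1.773 2.623
endloop
endfacet
facet normal -0.057 -0.480 -0.875
outer loop
vertex -0.194 -2.841 -1.118
vertex -1.107 -2.623 -1.178
vertex -0.306 -2.215 -1.454
endloop
endfacet
facet normal 0.898 0.322 0.300
outer loop
vertex -0.194 -2.841 -1.118
vertex -0.306 -2.215 -1.454
vertex -1.013 -1.837 0.258
endloop
endfacet
facet normal -0.058 -0.479 -0.876
outer loop
vertex -0.306 -2.215 -1.454
vertex -1.107 -2.623 -1.178
vertex -0.887 -1.827 -1.628
endloop
endfacet
facet normal 0.546 0.837 0.041
outer loop
vertex -0.306 -2.215 -1.454
vertex -0.887 -1.827 -1.628
vertex -1.013 -1.837 0.258
endloop
endfacet
facet normal -0.057 -0.479 -0.876
outer loop
vertex -0.887 -1.827 -1.628
vertex -1.107 -2.623 -1.178
vertex -1.596 -1.906 -1.539
endloop
endfacet
facet normal -0.111 0.994 -0.002
outer loop
vertex -0.887 -1.827 -1.628
vertex -1.596 -1.906 -1.539
vertex -1.013 -1.837 0.258
endloop
endfacet
facet normal -0.057 -0.480 -0.876
outer loop
vertex -1.596 -1.906 -1.539
vertex -1.107 -2.623 -1.178
vertex -2.019 -2.405 -1.238
endloop
endfacet
facet normal -0.687 0.700 0.196
outer loop
vertex -1.596 -1.906 -1.539
vertex -2.019 -2.405 -1.238
vertex -1.013 -1.837 0.258
endloop
endfacet
facet normal -0.057 -0.479 -0.876
outer loop
vertex -2.019 -2.405 -1.238
vertex -1.107 -2.623 -1.178
vertex -1.908 -3.031 -0.903
endloop
endfacet
facet normal -0.845 0.128 0.519
outer loop
vertex -2.019 -2.405 -1.238
vertex -1.908 -3.031 -0.903
vertex -1.013 -1.837 0.258
endloop
endfacet
facet normal -0.056 -0.479 -0.876
outer loop
vertex -1.908 -3.031 -0.903
vertex -1.107 -2.623 -1.178
vertex -1.327 -3.419 -0.728
endloop
endfacet
facet normal -0.493 -0.387 0.779
outer loop
vertex -1.908 -3.031 -0.903
vertex -1.327 -3.419 -0.728
vertex -1.013 -1.837 0.258
endloop
endfacet
facet normal -0.058 -0.479 -0.876
outer loop
vertex -1.327 -3.419 -0.728
vertex -1.107 -2.623 -1.178
vertex -0.617 -3.34 -0.818
endloop
endfacet
facet normal 0.165 -0.545 0.822
outer loop
vertex -1.327 -3.419 -0.728
vertex -0.617 -3.34 -0.818
vertex -1.013 -1.837 0.258
endloop
endfacet
facet normal -0.057 -0.479 -0.876
outer loop
vertex -0.617 -3.34 -0.818
vertex -1.107 -2.623 -1.178
vertex -0.194 -2.841 -1.118
endloop
endfacet
facet normal 0.740 -0.252 0.624
outer loop
vertex -0.617 -3.34 -0.818
vertex -0.194 -2.841 -1.118
vertex -1.013 -1.837 0.258
endloop
endfacet

endsolid


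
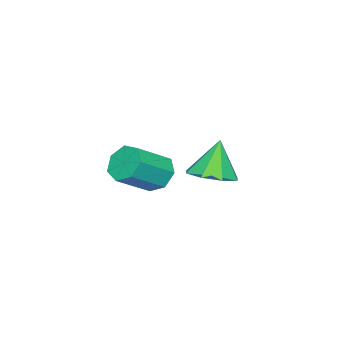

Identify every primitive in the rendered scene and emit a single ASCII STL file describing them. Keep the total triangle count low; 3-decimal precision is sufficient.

solid 
facet normal 0.339 -0.013 -0.941
outer loop
vertex 1.795 0.132 -1.231
vertex 1.017 0.838 -1.521
vertex 2.039 0.926 -1.154
endloop
endfacet
facet normal 0.616 -0.261 0.743
outer loop
vertex 1.795 0.132 -1.231
vertex 2.039 0.926 -1.154
vertex 0.403 0.862 0.181
endloop
endfacet
facet normal 0.339 -0.014 -0.941
outer loop
vertex 2.039 0.926 -1.154
vertex 1.017 0.838 -1.521
vertex 1.684 1.669 -1.293
endloop
endfacet
facet normal 0.568 0.405 0.716
outer loop
vertex 2.039 0.926 -1.154
vertex 1.684 1.669 -1.293
vertex 0.403 0.862 0.181
endloop
endfacet
facet normal 0.339 -0.014 -0.941
outer loop
vertex 1.684 1.669 -1.293
vertex 1.017 0.838 -1.521
vertex 0.938 1.924 -1.566
endloop
endfacet
facet normal 0.090 0.839 0.537
outer loop
vertex 1.684 1.669 -1.293
vertex 0.938 1.924 -1.566
vertex 0.403 0.862 0.181
endloop
endfacet
facet normal 0.338 -0.014 -0.941
outer loop
vertex 0.938 1.924 -1.566
vertex 1.017 0.838 -1.521
vertex 0.238 1.543 -1.812
endloop
endfacet
facet normal -0.536 0.784 0.312
outer loop
vertex 0.938 1.924 -1.566
vertex 0.238 1.543 -1.812
vertex 0.403 0.862 0.181
endloop
endfacet
facet normal 0.339 -0.014 -0.941
outer loop
vertex 0.238 1.543 -1.812
vertex 1.017 0.838 -1.521
vertex -0.006 0.749 -1.888
endloop
endfacet
facet normal -0.946 0.274 0.172
outer loop
vertex 0.238 1.543 -1.812
vertex -0.006 0.749 -1.888
vertex 0.403 0.862 0.181
endloop
endfacet
facet normal 0.339 -0.013 -0.941
outer loop
vertex -0.006 0.749 -1.888
vertex 1.017 0.838 -1.521
vertex 0.349 0.007 -1.75
endloop
endfacet
facet normal -0.898 -0.393 0.199
outer loop
vertex -0.006 0.749 -1.888
vertex 0.349 0.007 -1.75
vertex 0.403 0.862 0.181
endloop
endfacet
facet normal 0.339 -0.014 -0.941
outer loop
vertex 0.349 0.007 -1.75
vertex 1.017 0.838 -1.521
vertex 1.095 -0.249 -1.477
endloop
endfacet
facet normal -0.421 -0.825 0.377
outer loop
vertex 0.349 0.007 -1.75
vertex 1.095 -0.249 -1.477
vertex 0.403 0.862 0.181
endloop
endfacet
facet normal 0.338 -0.014 -0.941
outer loop
vertex 1.095 -0.249 -1.477
vertex 1.017 0.838 -1.521
vertex 1.795 0.132 -1.231
endloop
endfacet
facet normal 0.207 -0.770 0.603
outer loop
vertex 1.095 -0.249 -1.477
vertex 1.795 0.132 -1.231
vertex 0.403 0.862 0.181
endloop
endfacet
facet normal -0.756 0.350 -0.554
outer loop
vertex -1.117 -3.247 -4.462
vertex -1.685 -3.21 -3.664
vertex -1.097 -2.516 -4.028
endloop
endfacet
facet normal 0.655 0.372 -0.657
outer loop
vertex -1.117 -3.247 -4.462
vertex -1.097 -2.516 -4.028
vertex 0.393 -3.947 -3.354
endloop
endfacet
facet normal 0.655 0.372 -0.658
outer loop
vertex 0.393 -3.947 -3.354
vertex -1.097 -2.516 -4.028
vertex 0.414 -3.216 -2.92
endloop
endfacet
facet normal 0.755 -0.351 0.554
outer loop
vertex 0.393 -3.947 -3.354
vertex 0.414 -3.216 -2.92
vertex -0.175 -3.91 -2.556
endloop
endfacet
facet normal -0.756 0.350 -0.554
outer loop
vertex -1.097 -2.516 -4.028
vertex -1.685 -3.21 -3.664
vertex -1.519 -2.307 -3.32
endloop
endfacet
facet normal 0.428 0.904 -0.012
outer loop
vertex -1.097 -2.516 -4.028
vertex -1.519 -2.307 -3.32
vertex 0.414 -3.216 -2.92
endloop
endfacet
facet normal 0.427 0.904 -0.010
outer loop
vertex 0.414 -3.216 -2.92
vertex -1.519 -2.307 -3.32
vertex -0.009 -3.008 -2.212
endloop
endfacet
facet normal 0.755 -0.350 0.554
outer loop
vertex 0.414 -3.216 -2.92
vertex -0.009 -3.008 -2.212
vertex -0.175 -3.91 -2.556
endloop
endfacet
facet normal -0.755 0.350 -0.554
outer loop
vertex -1.519 -2.307 -3.32
vertex -1.685 -3.21 -3.664
vertex -2.067 -2.779 -2.871
endloop
endfacet
facet normal -0.122 0.755 0.644
outer loop
vertex -1.519 -2.307 -3.32
vertex -2.067 -2.779 -2.871
vertex -0.009 -3.008 -2.212
endloop
endfacet
facet normal -0.122 0.755 0.644
outer loop
vertex -0.009 -3.008 -2.212
vertex -2.067 -2.779 -2.871
vertex -0.556 -3.479 -1.763
endloop
endfacet
facet normal 0.756 -0.350 0.553
outer loop
vertex -0.009 -3.008 -2.212
vertex -0.556 -3.479 -1.763
vertex -0.175 -3.91 -2.556
endloop
endfacet
facet normal -0.755 0.350 -0.554
outer loop
vertex -2.067 -2.779 -2.871
vertex -1.685 -3.21 -3.664
vertex -2.327 -3.575 -3.02
endloop
endfacet
facet normal -0.580 0.037 0.814
outer loop
vertex -2.067 -2.779 -2.871
vertex -2.327 -3.575 -3.02
vertex -0.556 -3.479 -1.763
endloop
endfacet
facet normal -0.580 0.039 0.814
outer loop
vertex -0.556 -3.479 -1.763
vertex -2.327 -3.575 -3.02
vertex -0.817 -4.275 -1.911
endloop
endfacet
facet normal 0.755 -0.351 0.554
outer loop
vertex -0.556 -3.479 -1.763
vertex -0.817 -4.275 -1.911
vertex -0.175 -3.91 -2.556
endloop
endfacet
facet normal -0.755 0.350 -0.554
outer loop
vertex -2.327 -3.575 -3.02
vertex -1.685 -3.21 -3.664
vertex -2.104 -4.096 -3.653
endloop
endfacet
facet normal -0.601 -0.708 0.371
outer loop
vertex -2.327 -3.575 -3.02
vertex -2.104 -4.096 -3.653
vertex -0.817 -4.275 -1.911
endloop
endfacet
facet normal -0.600 -0.709 0.371
outer loop
vertex -0.817 -4.275 -1.911
vertex -2.104 -4.096 -3.653
vertex -0.593 -4.796 -2.545
endloop
endfacet
facet normal 0.755 -0.350 0.554
outer loop
vertex -0.817 -4.275 -1.911
vertex -0.593 -4.796 -2.545
vertex -0.175 -3.91 -2.556
endloop
endfacet
facet normal -0.755 0.350 -0.554
outer loop
vertex -2.104 -4.096 -3.653
vertex -1.685 -3.21 -3.664
vertex -1.565 -3.95 -4.295
endloop
endfacet
facet normal -0.169 -0.921 -0.351
outer loop
vertex -2.104 -4.096 -3.653
vertex -1.565 -3.95 -4.295
vertex -0.593 -4.796 -2.545
endloop
endfacet
facet normal -0.169 -0.921 -0.351
outer loop
vertex -0.593 -4.796 -2.545
vertex -1.565 -3.95 -4.295
vertex -0.055 -4.65 -3.187
endloop
endfacet
facet normal 0.756 -0.350 0.554
outer loop
vertex -0.593 -4.796 -2.545
vertex -0.055 -4.65 -3.187
vertex -0.175 -3.91 -2.556
endloop
endfacet
facet normal -0.755 0.350 -0.554
outer loop
vertex -1.565 -3.95 -4.295
vertex -1.685 -3.21 -3.664
vertex -1.117 -3.247 -4.462
endloop
endfacet
facet normal 0.389 -0.440 -0.809
outer loop
vertex -1.565 -3.95 -4.295
vertex -1.117 -3.247 -4.462
vertex -0.055 -4.65 -3.187
endloop
endfacet
facet normal 0.389 -0.440 -0.809
outer loop
vertex -0.055 -4.65 -3.187
vertex -1.117 -3.247 -4.462
vertex 0.393 -3.947 -3.354
endloop
endfacet
facet normal 0.755 -0.350 0.554
outer loop
vertex -0.055 -4.65 -3.187
vertex 0.393 -3.947 -3.354
vertex -0.175 -3.91 -2.556
endloop
endfacet

endsolid


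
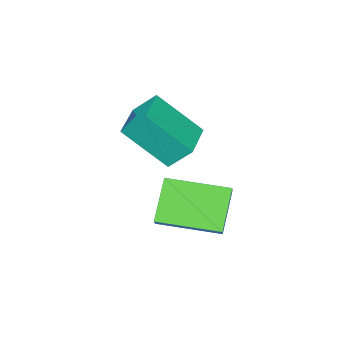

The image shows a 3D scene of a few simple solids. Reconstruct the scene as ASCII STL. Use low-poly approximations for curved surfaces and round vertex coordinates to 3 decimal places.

solid 
facet normal -0.576 0.809 -0.122
outer loop
vertex -1.812 4.279 0.172
vertex -1.311 4.724 0.758
vertex -0.858 4.778 -1.025
endloop
endfacet
facet normal -0.563 -0.500 -0.658
outer loop
vertex 0.311 3.136 -0.778
vertex -1.812 4.279 0.172
vertex -0.858 4.778 -1.025
endloop
endfacet
facet normal -0.576 0.808 -0.122
outer loop
vertex -0.858 4.778 -1.025
vertex -1.311 4.724 0.758
vertex -0.357 5.223 -0.44
endloop
endfacet
facet normal 0.593 0.310 -0.743
outer loop
vertex -0.357 5.223 -0.44
vertex 0.311 3.136 -0.778
vertex -0.858 4.778 -1.025
endloop
endfacet
facet normal -0.593 -0.310 0.743
outer loop
vertex -1.812 4.279 0.172
vertex -0.142 3.082 1.005
vertex -1.311 4.724 0.758
endloop
endfacet
facet normal -0.564 -0.500 -0.657
outer loop
vertex -0.643 2.637 0.42
vertex -1.812 4.279 0.172
vertex 0.311 3.136 -0.778
endloop
endfacet
facet normal -0.593 -0.310 0.743
outer loop
vertex -0.643 2.637 0.42
vertex -0.142 3.082 1.005
vertex -1.812 4.279 0.172
endloop
endfacet
facet normal 0.564 0.500 0.657
outer loop
vertex -1.311 4.724 0.758
vertex -0.142 3.082 1.005
vertex -0.357 5.223 -0.44
endloop
endfacet
facet normal 0.593 0.310 -0.743
outer loop
vertex 0.812 3.581 -0.192
vertex 0.311 3.136 -0.778
vertex -0.357 5.223 -0.44
endloop
endfacet
facet normal 0.563 0.500 0.658
outer loop
vertex -0.357 5.223 -0.44
vertex -0.142 3.082 1.005
vertex 0.812 3.581 -0.192
endloop
endfacet
facet normal 0.576 -0.809 0.122
outer loop
vertex 0.812 3.581 -0.192
vertex -0.643 2.637 0.42
vertex 0.311 3.136 -0.778
endloop
endfacet
facet normal 0.576 -0.808 0.122
outer loop
vertex -0.142 3.082 1.005
vertex -0.643 2.637 0.42
vertex 0.812 3.581 -0.192
endloop
endfacet
facet normal -0.389 0.611 -0.690
outer loop
vertex -2.853 2.106 1.4
vertex -1.581 2.86 1.35
vertex -2.486 1.433 0.597
endloop
endfacet
facet normal -0.860 -0.510 0.034
outer loop
vertex -1.699 0.2 1.99
vertex -2.853 2.106 1.4
vertex -2.486 1.433 0.597
endloop
endfacet
facet normal -0.390 0.611 -0.689
outer loop
vertex -2.486 1.433 0.597
vertex -1.581 2.86 1.35
vertex -1.214 2.188 0.547
endloop
endfacet
facet normal 0.331 -0.606 -0.723
outer loop
vertex -1.214 2.188 0.547
vertex -1.699 0.2 1.99
vertex -2.486 1.433 0.597
endloop
endfacet
facet normal -0.331 0.606 0.723
outer loop
vertex -2.853 2.106 1.4
vertex -0.794 1.627 2.743
vertex -1.581 2.86 1.35
endloop
endfacet
facet normal -0.860 -0.510 0.034
outer loop
vertex -2.066 0.872 2.793
vertex -2.853 2.106 1.4
vertex -1.699 0.2 1.99
endloop
endfacet
facet normal -0.331 0.606 0.724
outer loop
vertex -2.066 0.872 2.793
vertex -0.794 1.627 2.743
vertex -2.853 2.106 1.4
endloop
endfacet
facet normal 0.859 0.510 -0.034
outer loop
vertex -1.581 2.86 1.35
vertex -0.794 1.627 2.743
vertex -1.214 2.188 0.547
endloop
endfacet
facet normal 0.331 -0.606 -0.724
outer loop
vertex -0.427 0.954 1.94
vertex -1.699 0.2 1.99
vertex -1.214 2.188 0.547
endloop
endfacet
facet normal 0.860 0.510 -0.034
outer loop
vertex -1.214 2.188 0.547
vertex -0.794 1.627 2.743
vertex -0.427 0.954 1.94
endloop
endfacet
facet normal 0.389 -0.611 0.689
outer loop
vertex -0.427 0.954 1.94
vertex -2.066 0.872 2.793
vertex -1.699 0.2 1.99
endloop
endfacet
facet normal 0.389 -0.610 0.690
outer loop
vertex -0.794 1.627 2.743
vertex -2.066 0.872 2.793
vertex -0.427 0.954 1.94
endloop
endfacet

endsolid


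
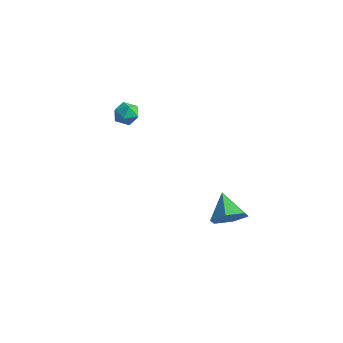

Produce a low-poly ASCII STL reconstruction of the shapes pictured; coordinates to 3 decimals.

solid 
facet normal 0.665 -0.467 -0.583
outer loop
vertex 4.294 3.025 0.008
vertex 3.525 2.761 -0.657
vertex 4.045 3.664 -0.787
endloop
endfacet
facet normal 0.304 0.787 0.537
outer loop
vertex 4.294 3.025 0.008
vertex 4.045 3.664 -0.787
vertex 2.415 3.539 0.317
endloop
endfacet
facet normal 0.665 -0.467 -0.583
outer loop
vertex 4.045 3.664 -0.787
vertex 3.525 2.761 -0.657
vertex 3.276 3.4 -1.452
endloop
endfacet
facet normal -0.188 0.968 -0.167
outer loop
vertex 4.045 3.664 -0.787
vertex 3.276 3.4 -1.452
vertex 2.415 3.539 0.317
endloop
endfacet
facet normal 0.665 -0.466 -0.583
outer loop
vertex 3.276 3.4 -1.452
vertex 3.525 2.761 -0.657
vertex 2.757 2.497 -1.322
endloop
endfacet
facet normal -0.810 0.404 -0.426
outer loop
vertex 3.276 3.4 -1.452
vertex 2.757 2.497 -1.322
vertex 2.415 3.539 0.317
endloop
endfacet
facet normal 0.665 -0.466 -0.583
outer loop
vertex 2.757 2.497 -1.322
vertex 3.525 2.761 -0.657
vertex 3.006 1.857 -0.527
endloop
endfacet
facet normal -0.940 -0.340 0.020
outer loop
vertex 2.757 2.497 -1.322
vertex 3.006 1.857 -0.527
vertex 2.415 3.539 0.317
endloop
endfacet
facet normal 0.665 -0.466 -0.583
outer loop
vertex 3.006 1.857 -0.527
vertex 3.525 2.761 -0.657
vertex 3.774 2.121 0.138
endloop
endfacet
facet normal -0.449 -0.522 0.725
outer loop
vertex 3.006 1.857 -0.527
vertex 3.774 2.121 0.138
vertex 2.415 3.539 0.317
endloop
endfacet
facet normal 0.665 -0.466 -0.584
outer loop
vertex 3.774 2.121 0.138
vertex 3.525 2.761 -0.657
vertex 4.294 3.025 0.008
endloop
endfacet
facet normal 0.173 0.042 0.984
outer loop
vertex 3.774 2.121 0.138
vertex 4.294 3.025 0.008
vertex 2.415 3.539 0.317
endloop
endfacet
facet normal 0.098 0.985 -0.144
outer loop
vertex -3.185 3.488 3.462
vertex -3.911 3.602 3.748
vertex -3.29 3.611 4.233
endloop
endfacet
facet normal 0.731 0.683 -0.009
outer loop
vertex -3.185 3.488 3.462
vertex -3.29 3.611 4.233
vertex -2.78 3.062 3.987
endloop
endfacet
facet normal 0.844 0.181 -0.504
outer loop
vertex -3.185 3.488 3.462
vertex -2.78 3.062 3.987
vertex -3.086 2.714 3.35
endloop
endfacet
facet normal 0.283 0.173 -0.943
outer loop
vertex -3.185 3.488 3.462
vertex -3.086 2.714 3.35
vertex -3.785 3.047 3.201
endloop
endfacet
facet normal -0.179 0.670 -0.721
outer loop
vertex -3.185 3.488 3.462
vertex -3.785 3.047 3.201
vertex -3.911 3.602 3.748
endloop
endfacet
facet normal 0.691 0.362 0.625
outer loop
vertex -2.78 3.062 3.987
vertex -3.29 3.611 4.233
vertex -3.255 2.913 4.599
endloop
endfacet
facet normal -0.333 0.849 0.410
outer loop
vertex -3.29 3.611 4.233
vertex -3.911 3.602 3.748
vertex -3.954 3.246 4.45
endloop
endfacet
facet normal -0.781 0.339 -0.524
outer loop
vertex -3.911 3.602 3.748
vertex -3.785 3.047 3.201
vertex -4.26 2.898 3.813
endloop
endfacet
facet normal -0.033 -0.465 -0.884
outer loop
vertex -3.785 3.047 3.201
vertex -3.086 2.714 3.35
vertex -3.75 2.349 3.567
endloop
endfacet
facet normal 0.876 -0.450 -0.175
outer loop
vertex -3.086 2.714 3.35
vertex -2.78 3.062 3.987
vertex -3.129 2.358 4.052
endloop
endfacet
facet normal -0.283 -0.173 0.943
outer loop
vertex -3.855 2.472 4.338
vertex -3.255 2.913 4.599
vertex -3.954 3.246 4.45
endloop
endfacet
facet normal -0.844 -0.181 0.504
outer loop
vertex -3.855 2.472 4.338
vertex -3.954 3.246 4.45
vertex -4.26 2.898 3.813
endloop
endfacet
facet normal -0.731 -0.683 0.009
outer loop
vertex -3.855 2.472 4.338
vertex -4.26 2.898 3.813
vertex -3.75 2.349 3.567
endloop
endfacet
facet normal -0.098 -0.985 0.144
outer loop
vertex -3.855 2.472 4.338
vertex -3.75 2.349 3.567
vertex -3.129 2.358 4.052
endloop
endfacet
facet normal 0.179 -0.670 0.721
outer loop
vertex -3.855 2.472 4.338
vertex -3.129 2.358 4.052
vertex -3.255 2.913 4.599
endloop
endfacet
facet normal 0.033 0.465 0.884
outer loop
vertex -3.954 3.246 4.45
vertex -3.255 2.913 4.599
vertex -3.29 3.611 4.233
endloop
endfacet
facet normal -0.876 0.450 0.175
outer loop
vertex -4.26 2.898 3.813
vertex -3.954 3.246 4.45
vertex -3.911 3.602 3.748
endloop
endfacet
facet normal -0.691 -0.362 -0.625
outer loop
vertex -3.75 2.349 3.567
vertex -4.26 2.898 3.813
vertex -3.785 3.047 3.201
endloop
endfacet
facet normal 0.333 -0.849 -0.410
outer loop
vertex -3.129 2.358 4.052
vertex -3.75 2.349 3.567
vertex -3.086 2.714 3.35
endloop
endfacet
facet normal 0.781 -0.339 0.524
outer loop
vertex -3.255 2.913 4.599
vertex -3.129 2.358 4.052
vertex -2.78 3.062 3.987
endloop
endfacet

endsolid


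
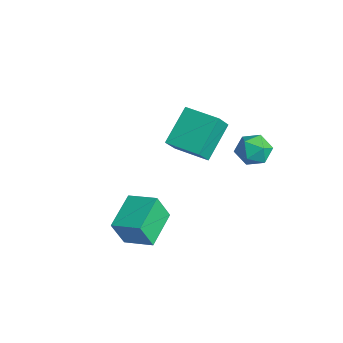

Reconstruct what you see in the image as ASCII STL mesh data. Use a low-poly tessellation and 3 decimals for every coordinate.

solid 
facet normal 0.239 0.050 0.970
outer loop
vertex 3.575 2.579 2.315
vertex 3.736 1.7 2.321
vertex 4.394 2.273 2.129
endloop
endfacet
facet normal 0.393 0.663 0.637
outer loop
vertex 3.575 2.579 2.315
vertex 4.394 2.273 2.129
vertex 4.046 2.941 1.648
endloop
endfacet
facet normal -0.209 0.914 0.348
outer loop
vertex 3.575 2.579 2.315
vertex 4.046 2.941 1.648
vertex 3.173 2.781 1.543
endloop
endfacet
facet normal -0.735 0.455 0.502
outer loop
vertex 3.575 2.579 2.315
vertex 3.173 2.781 1.543
vertex 2.982 2.014 1.959
endloop
endfacet
facet normal -0.458 -0.078 0.886
outer loop
vertex 3.575 2.579 2.315
vertex 2.982 2.014 1.959
vertex 3.736 1.7 2.321
endloop
endfacet
facet normal 0.848 0.519 0.107
outer loop
vertex 4.046 2.941 1.648
vertex 4.394 2.273 2.129
vertex 4.498 2.286 1.241
endloop
endfacet
facet normal 0.600 -0.473 0.645
outer loop
vertex 4.394 2.273 2.129
vertex 3.736 1.7 2.321
vertex 4.307 1.519 1.657
endloop
endfacet
facet normal -0.528 -0.680 0.509
outer loop
vertex 3.736 1.7 2.321
vertex 2.982 2.014 1.959
vertex 3.434 1.359 1.552
endloop
endfacet
facet normal -0.977 0.183 -0.112
outer loop
vertex 2.982 2.014 1.959
vertex 3.173 2.781 1.543
vertex 3.086 2.027 1.071
endloop
endfacet
facet normal -0.126 0.924 -0.360
outer loop
vertex 3.173 2.781 1.543
vertex 4.046 2.941 1.648
vertex 3.744 2.6 0.879
endloop
endfacet
facet normal 0.735 -0.455 -0.502
outer loop
vertex 3.905 1.721 0.885
vertex 4.498 2.286 1.241
vertex 4.307 1.519 1.657
endloop
endfacet
facet normal 0.209 -0.914 -0.348
outer loop
vertex 3.905 1.721 0.885
vertex 4.307 1.519 1.657
vertex 3.434 1.359 1.552
endloop
endfacet
facet normal -0.393 -0.663 -0.637
outer loop
vertex 3.905 1.721 0.885
vertex 3.434 1.359 1.552
vertex 3.086 2.027 1.071
endloop
endfacet
facet normal -0.239 -0.050 -0.970
outer loop
vertex 3.905 1.721 0.885
vertex 3.086 2.027 1.071
vertex 3.744 2.6 0.879
endloop
endfacet
facet normal 0.458 0.078 -0.886
outer loop
vertex 3.905 1.721 0.885
vertex 3.744 2.6 0.879
vertex 4.498 2.286 1.241
endloop
endfacet
facet normal 0.977 -0.183 0.112
outer loop
vertex 4.307 1.519 1.657
vertex 4.498 2.286 1.241
vertex 4.394 2.273 2.129
endloop
endfacet
facet normal 0.126 -0.924 0.360
outer loop
vertex 3.434 1.359 1.552
vertex 4.307 1.519 1.657
vertex 3.736 1.7 2.321
endloop
endfacet
facet normal -0.848 -0.519 -0.107
outer loop
vertex 3.086 2.027 1.071
vertex 3.434 1.359 1.552
vertex 2.982 2.014 1.959
endloop
endfacet
facet normal -0.600 0.473 -0.645
outer loop
vertex 3.744 2.6 0.879
vertex 3.086 2.027 1.071
vertex 3.173 2.781 1.543
endloop
endfacet
facet normal 0.528 0.680 -0.509
outer loop
vertex 4.498 2.286 1.241
vertex 3.744 2.6 0.879
vertex 4.046 2.941 1.648
endloop
endfacet
facet normal -0.783 -0.555 -0.279
outer loop
vertex 2.007 -3.85 -2.577
vertex 0.805 -2.428 -2.033
vertex 2.08 -3.265 -3.945
endloop
endfacet
facet normal 0.620 -0.733 -0.280
outer loop
vertex 3.255 -2.432 -3.527
vertex 2.007 -3.85 -2.577
vertex 2.08 -3.265 -3.945
endloop
endfacet
facet normal -0.783 -0.555 -0.279
outer loop
vertex 2.08 -3.265 -3.945
vertex 0.805 -2.428 -2.033
vertex 0.878 -1.843 -3.402
endloop
endfacet
facet normal 0.049 0.392 -0.919
outer loop
vertex 0.878 -1.843 -3.402
vertex 3.255 -2.432 -3.527
vertex 2.08 -3.265 -3.945
endloop
endfacet
facet normal -0.049 -0.392 0.919
outer loop
vertex 2.007 -3.85 -2.577
vertex 1.98 -1.595 -1.615
vertex 0.805 -2.428 -2.033
endloop
endfacet
facet normal 0.620 -0.733 -0.280
outer loop
vertex 3.182 -3.017 -2.158
vertex 2.007 -3.85 -2.577
vertex 3.255 -2.432 -3.527
endloop
endfacet
facet normal -0.049 -0.392 0.918
outer loop
vertex 3.182 -3.017 -2.158
vertex 1.98 -1.595 -1.615
vertex 2.007 -3.85 -2.577
endloop
endfacet
facet normal -0.620 0.733 0.280
outer loop
vertex 0.805 -2.428 -2.033
vertex 1.98 -1.595 -1.615
vertex 0.878 -1.843 -3.402
endloop
endfacet
facet normal 0.049 0.393 -0.918
outer loop
vertex 2.053 -1.01 -2.983
vertex 3.255 -2.432 -3.527
vertex 0.878 -1.843 -3.402
endloop
endfacet
facet normal -0.620 0.733 0.280
outer loop
vertex 0.878 -1.843 -3.402
vertex 1.98 -1.595 -1.615
vertex 2.053 -1.01 -2.983
endloop
endfacet
facet normal 0.783 0.555 0.279
outer loop
vertex 2.053 -1.01 -2.983
vertex 3.182 -3.017 -2.158
vertex 3.255 -2.432 -3.527
endloop
endfacet
facet normal 0.783 0.555 0.279
outer loop
vertex 1.98 -1.595 -1.615
vertex 3.182 -3.017 -2.158
vertex 2.053 -1.01 -2.983
endloop
endfacet
facet normal -0.859 -0.512 0.025
outer loop
vertex -1.284 0.434 -1.021
vertex -2.111 1.888 0.361
vertex -1.754 1.17 -2.076
endloop
endfacet
facet normal 0.381 -0.670 -0.637
outer loop
vertex -0.209 2.092 -2.121
vertex -1.284 0.434 -1.021
vertex -1.754 1.17 -2.076
endloop
endfacet
facet normal -0.859 -0.512 0.025
outer loop
vertex -1.754 1.17 -2.076
vertex -2.111 1.888 0.361
vertex -2.581 2.624 -0.694
endloop
endfacet
facet normal -0.343 0.537 -0.771
outer loop
vertex -2.581 2.624 -0.694
vertex -0.209 2.092 -2.121
vertex -1.754 1.17 -2.076
endloop
endfacet
facet normal 0.343 -0.537 0.771
outer loop
vertex -1.284 0.434 -1.021
vertex -0.566 2.81 0.316
vertex -2.111 1.888 0.361
endloop
endfacet
facet normal 0.381 -0.670 -0.637
outer loop
vertex 0.261 1.356 -1.066
vertex -1.284 0.434 -1.021
vertex -0.209 2.092 -2.121
endloop
endfacet
facet normal 0.343 -0.537 0.771
outer loop
vertex 0.261 1.356 -1.066
vertex -0.566 2.81 0.316
vertex -1.284 0.434 -1.021
endloop
endfacet
facet normal -0.381 0.670 0.637
outer loop
vertex -2.111 1.888 0.361
vertex -0.566 2.81 0.316
vertex -2.581 2.624 -0.694
endloop
endfacet
facet normal -0.343 0.537 -0.771
outer loop
vertex -1.036 3.546 -0.739
vertex -0.209 2.092 -2.121
vertex -2.581 2.624 -0.694
endloop
endfacet
facet normal -0.381 0.670 0.637
outer loop
vertex -2.581 2.624 -0.694
vertex -0.566 2.81 0.316
vertex -1.036 3.546 -0.739
endloop
endfacet
facet normal 0.859 0.512 -0.025
outer loop
vertex -1.036 3.546 -0.739
vertex 0.261 1.356 -1.066
vertex -0.209 2.092 -2.121
endloop
endfacet
facet normal 0.859 0.512 -0.025
outer loop
vertex -0.566 2.81 0.316
vertex 0.261 1.356 -1.066
vertex -1.036 3.546 -0.739
endloop
endfacet

endsolid


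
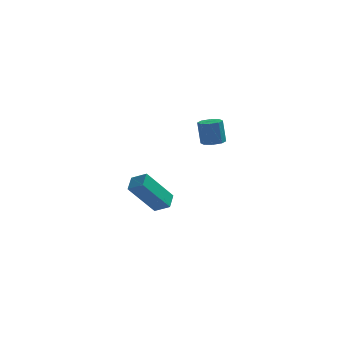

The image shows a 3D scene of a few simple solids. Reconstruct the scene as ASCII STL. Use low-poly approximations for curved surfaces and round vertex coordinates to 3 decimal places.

solid 
facet normal 0.127 -0.060 -0.990
outer loop
vertex -0.059 -1.938 1.82
vertex -0.604 -1.955 1.751
vertex -0.228 -1.555 1.775
endloop
endfacet
facet normal 0.907 0.411 0.092
outer loop
vertex -0.059 -1.938 1.82
vertex -0.228 -1.555 1.775
vertex -0.21 -1.868 2.998
endloop
endfacet
facet normal 0.907 0.411 0.092
outer loop
vertex -0.21 -1.868 2.998
vertex -0.228 -1.555 1.775
vertex -0.379 -1.485 2.954
endloop
endfacet
facet normal -0.127 0.058 0.990
outer loop
vertex -0.21 -1.868 2.998
vertex -0.379 -1.485 2.954
vertex -0.756 -1.885 2.929
endloop
endfacet
facet normal 0.125 -0.058 -0.990
outer loop
vertex -0.228 -1.555 1.775
vertex -0.604 -1.955 1.751
vertex -0.617 -1.406 1.717
endloop
endfacet
facet normal 0.359 0.933 -0.009
outer loop
vertex -0.228 -1.555 1.775
vertex -0.617 -1.406 1.717
vertex -0.379 -1.485 2.954
endloop
endfacet
facet normal 0.359 0.933 -0.009
outer loop
vertex -0.379 -1.485 2.954
vertex -0.617 -1.406 1.717
vertex -0.768 -1.336 2.895
endloop
endfacet
facet normal -0.128 0.059 0.990
outer loop
vertex -0.379 -1.485 2.954
vertex -0.768 -1.336 2.895
vertex -0.756 -1.885 2.929
endloop
endfacet
facet normal 0.127 -0.058 -0.990
outer loop
vertex -0.617 -1.406 1.717
vertex -0.604 -1.955 1.751
vertex -0.999 -1.579 1.678
endloop
endfacet
facet normal -0.401 0.910 -0.106
outer loop
vertex -0.617 -1.406 1.717
vertex -0.999 -1.579 1.678
vertex -0.768 -1.336 2.895
endloop
endfacet
facet normal -0.401 0.910 -0.106
outer loop
vertex -0.768 -1.336 2.895
vertex -0.999 -1.579 1.678
vertex -1.15 -1.509 2.856
endloop
endfacet
facet normal -0.128 0.059 0.990
outer loop
vertex -0.768 -1.336 2.895
vertex -1.15 -1.509 2.856
vertex -0.756 -1.885 2.929
endloop
endfacet
facet normal 0.127 -0.059 -0.990
outer loop
vertex -0.999 -1.579 1.678
vertex -0.604 -1.955 1.751
vertex -1.15 -1.972 1.682
endloop
endfacet
facet normal -0.925 0.354 -0.140
outer loop
vertex -0.999 -1.579 1.678
vertex -1.15 -1.972 1.682
vertex -1.15 -1.509 2.856
endloop
endfacet
facet normal -0.925 0.354 -0.140
outer loop
vertex -1.15 -1.509 2.856
vertex -1.15 -1.972 1.682
vertex -1.301 -1.902 2.86
endloop
endfacet
facet normal -0.127 0.059 0.990
outer loop
vertex -1.15 -1.509 2.856
vertex -1.301 -1.902 2.86
vertex -0.756 -1.885 2.929
endloop
endfacet
facet normal 0.127 -0.058 -0.990
outer loop
vertex -1.15 -1.972 1.682
vertex -0.604 -1.955 1.751
vertex -0.981 -2.355 1.726
endloop
endfacet
facet normal -0.907 -0.411 -0.092
outer loop
vertex -1.15 -1.972 1.682
vertex -0.981 -2.355 1.726
vertex -1.301 -1.902 2.86
endloop
endfacet
facet normal -0.907 -0.411 -0.092
outer loop
vertex -1.301 -1.902 2.86
vertex -0.981 -2.355 1.726
vertex -1.132 -2.285 2.905
endloop
endfacet
facet normal -0.127 0.060 0.990
outer loop
vertex -1.301 -1.902 2.86
vertex -1.132 -2.285 2.905
vertex -0.756 -1.885 2.929
endloop
endfacet
facet normal 0.128 -0.059 -0.990
outer loop
vertex -0.981 -2.355 1.726
vertex -0.604 -1.955 1.751
vertex -0.592 -2.504 1.785
endloop
endfacet
facet normal -0.359 -0.933 0.009
outer loop
vertex -0.981 -2.355 1.726
vertex -0.592 -2.504 1.785
vertex -1.132 -2.285 2.905
endloop
endfacet
facet normal -0.359 -0.933 0.009
outer loop
vertex -1.132 -2.285 2.905
vertex -0.592 -2.504 1.785
vertex -0.743 -2.434 2.963
endloop
endfacet
facet normal -0.125 0.058 0.990
outer loop
vertex -1.132 -2.285 2.905
vertex -0.743 -2.434 2.963
vertex -0.756 -1.885 2.929
endloop
endfacet
facet normal 0.128 -0.059 -0.990
outer loop
vertex -0.592 -2.504 1.785
vertex -0.604 -1.955 1.751
vertex -0.21 -2.331 1.824
endloop
endfacet
facet normal 0.401 -0.910 0.106
outer loop
vertex -0.592 -2.504 1.785
vertex -0.21 -2.331 1.824
vertex -0.743 -2.434 2.963
endloop
endfacet
facet normal 0.401 -0.910 0.106
outer loop
vertex -0.743 -2.434 2.963
vertex -0.21 -2.331 1.824
vertex -0.361 -2.261 3.002
endloop
endfacet
facet normal -0.127 0.058 0.990
outer loop
vertex -0.743 -2.434 2.963
vertex -0.361 -2.261 3.002
vertex -0.756 -1.885 2.929
endloop
endfacet
facet normal 0.127 -0.059 -0.990
outer loop
vertex -0.21 -2.331 1.824
vertex -0.604 -1.955 1.751
vertex -0.059 -1.938 1.82
endloop
endfacet
facet normal 0.925 -0.354 0.140
outer loop
vertex -0.21 -2.331 1.824
vertex -0.059 -1.938 1.82
vertex -0.361 -2.261 3.002
endloop
endfacet
facet normal 0.925 -0.354 0.140
outer loop
vertex -0.361 -2.261 3.002
vertex -0.059 -1.938 1.82
vertex -0.21 -1.868 2.998
endloop
endfacet
facet normal -0.127 0.059 0.990
outer loop
vertex -0.361 -2.261 3.002
vertex -0.21 -1.868 2.998
vertex -0.756 -1.885 2.929
endloop
endfacet
facet normal -0.540 -0.353 0.764
outer loop
vertex -4.008 3.042 -2.034
vertex -4.752 3.332 -2.426
vertex -4.093 2.244 -2.463
endloop
endfacet
facet normal 0.837 -0.326 0.440
outer loop
vertex -2.928 3.008 -4.114
vertex -4.008 3.042 -2.034
vertex -4.093 2.244 -2.463
endloop
endfacet
facet normal -0.540 -0.353 0.764
outer loop
vertex -4.093 2.244 -2.463
vertex -4.752 3.332 -2.426
vertex -4.837 2.534 -2.855
endloop
endfacet
facet normal -0.093 -0.877 -0.472
outer loop
vertex -4.837 2.534 -2.855
vertex -2.928 3.008 -4.114
vertex -4.093 2.244 -2.463
endloop
endfacet
facet normal 0.093 0.877 0.472
outer loop
vertex -4.008 3.042 -2.034
vertex -3.587 4.096 -4.077
vertex -4.752 3.332 -2.426
endloop
endfacet
facet normal 0.837 -0.326 0.440
outer loop
vertex -2.843 3.806 -3.685
vertex -4.008 3.042 -2.034
vertex -2.928 3.008 -4.114
endloop
endfacet
facet normal 0.093 0.877 0.472
outer loop
vertex -2.843 3.806 -3.685
vertex -3.587 4.096 -4.077
vertex -4.008 3.042 -2.034
endloop
endfacet
facet normal -0.837 0.326 -0.440
outer loop
vertex -4.752 3.332 -2.426
vertex -3.587 4.096 -4.077
vertex -4.837 2.534 -2.855
endloop
endfacet
facet normal -0.093 -0.877 -0.472
outer loop
vertex -3.672 3.298 -4.506
vertex -2.928 3.008 -4.114
vertex -4.837 2.534 -2.855
endloop
endfacet
facet normal -0.837 0.326 -0.440
outer loop
vertex -4.837 2.534 -2.855
vertex -3.587 4.096 -4.077
vertex -3.672 3.298 -4.506
endloop
endfacet
facet normal 0.540 0.353 -0.764
outer loop
vertex -3.672 3.298 -4.506
vertex -2.843 3.806 -3.685
vertex -2.928 3.008 -4.114
endloop
endfacet
facet normal 0.540 0.353 -0.764
outer loop
vertex -3.587 4.096 -4.077
vertex -2.843 3.806 -3.685
vertex -3.672 3.298 -4.506
endloop
endfacet

endsolid


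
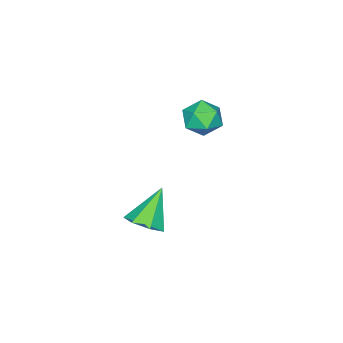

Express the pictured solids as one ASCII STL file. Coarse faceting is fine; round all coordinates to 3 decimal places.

solid 
facet normal -0.575 0.275 0.771
outer loop
vertex -4.559 -2.439 2.173
vertex -3.973 -2.97 2.8
vertex -3.762 -2.001 2.611
endloop
endfacet
facet normal -0.572 0.777 0.264
outer loop
vertex -4.559 -2.439 2.173
vertex -3.762 -2.001 2.611
vertex -3.966 -1.821 1.639
endloop
endfacet
facet normal -0.808 0.481 -0.341
outer loop
vertex -4.559 -2.439 2.173
vertex -3.966 -1.821 1.639
vertex -4.303 -2.679 1.227
endloop
endfacet
facet normal -0.957 -0.204 -0.207
outer loop
vertex -4.559 -2.439 2.173
vertex -4.303 -2.679 1.227
vertex -4.307 -3.389 1.945
endloop
endfacet
facet normal -0.813 -0.331 0.480
outer loop
vertex -4.559 -2.439 2.173
vertex -4.307 -3.389 1.945
vertex -3.973 -2.97 2.8
endloop
endfacet
facet normal 0.105 0.982 0.160
outer loop
vertex -3.966 -1.821 1.639
vertex -3.762 -2.001 2.611
vertex -3.013 -1.971 1.935
endloop
endfacet
facet normal 0.100 0.170 0.980
outer loop
vertex -3.762 -2.001 2.611
vertex -3.973 -2.97 2.8
vertex -3.017 -2.681 2.653
endloop
endfacet
facet normal -0.286 -0.812 0.509
outer loop
vertex -3.973 -2.97 2.8
vertex -4.307 -3.389 1.945
vertex -3.354 -3.539 2.241
endloop
endfacet
facet normal -0.519 -0.606 -0.602
outer loop
vertex -4.307 -3.389 1.945
vertex -4.303 -2.679 1.227
vertex -3.558 -3.359 1.269
endloop
endfacet
facet normal -0.278 0.502 -0.819
outer loop
vertex -4.303 -2.679 1.227
vertex -3.966 -1.821 1.639
vertex -3.347 -2.39 1.08
endloop
endfacet
facet normal 0.957 0.204 0.207
outer loop
vertex -2.761 -2.921 1.707
vertex -3.013 -1.971 1.935
vertex -3.017 -2.681 2.653
endloop
endfacet
facet normal 0.808 -0.481 0.341
outer loop
vertex -2.761 -2.921 1.707
vertex -3.017 -2.681 2.653
vertex -3.354 -3.539 2.241
endloop
endfacet
facet normal 0.572 -0.777 -0.264
outer loop
vertex -2.761 -2.921 1.707
vertex -3.354 -3.539 2.241
vertex -3.558 -3.359 1.269
endloop
endfacet
facet normal 0.575 -0.275 -0.771
outer loop
vertex -2.761 -2.921 1.707
vertex -3.558 -3.359 1.269
vertex -3.347 -2.39 1.08
endloop
endfacet
facet normal 0.813 0.331 -0.480
outer loop
vertex -2.761 -2.921 1.707
vertex -3.347 -2.39 1.08
vertex -3.013 -1.971 1.935
endloop
endfacet
facet normal 0.519 0.606 0.602
outer loop
vertex -3.017 -2.681 2.653
vertex -3.013 -1.971 1.935
vertex -3.762 -2.001 2.611
endloop
endfacet
facet normal 0.278 -0.502 0.819
outer loop
vertex -3.354 -3.539 2.241
vertex -3.017 -2.681 2.653
vertex -3.973 -2.97 2.8
endloop
endfacet
facet normal -0.105 -0.982 -0.160
outer loop
vertex -3.558 -3.359 1.269
vertex -3.354 -3.539 2.241
vertex -4.307 -3.389 1.945
endloop
endfacet
facet normal -0.100 -0.170 -0.980
outer loop
vertex -3.347 -2.39 1.08
vertex -3.558 -3.359 1.269
vertex -4.303 -2.679 1.227
endloop
endfacet
facet normal 0.286 0.812 -0.509
outer loop
vertex -3.013 -1.971 1.935
vertex -3.347 -2.39 1.08
vertex -3.966 -1.821 1.639
endloop
endfacet
facet normal 0.615 0.005 -0.789
outer loop
vertex 2.524 -1.722 -0.381
vertex 1.786 -1.634 -0.956
vertex 2.298 -0.958 -0.552
endloop
endfacet
facet normal 0.435 0.317 0.843
outer loop
vertex 2.524 -1.722 -0.381
vertex 2.298 -0.958 -0.552
vertex 0.574 -1.646 0.596
endloop
endfacet
facet normal 0.615 0.005 -0.788
outer loop
vertex 2.298 -0.958 -0.552
vertex 1.786 -1.634 -0.956
vertex 1.687 -0.702 -1.027
endloop
endfacet
facet normal -0.019 0.870 0.493
outer loop
vertex 2.298 -0.958 -0.552
vertex 1.687 -0.702 -1.027
vertex 0.574 -1.646 0.596
endloop
endfacet
facet normal 0.615 0.005 -0.788
outer loop
vertex 1.687 -0.702 -1.027
vertex 1.786 -1.634 -0.956
vertex 1.15 -1.149 -1.449
endloop
endfacet
facet normal -0.642 0.766 0.005
outer loop
vertex 1.687 -0.702 -1.027
vertex 1.15 -1.149 -1.449
vertex 0.574 -1.646 0.596
endloop
endfacet
facet normal 0.616 0.006 -0.788
outer loop
vertex 1.15 -1.149 -1.449
vertex 1.786 -1.634 -0.956
vertex 1.093 -1.961 -1.5
endloop
endfacet
facet normal -0.964 0.083 -0.251
outer loop
vertex 1.15 -1.149 -1.449
vertex 1.093 -1.961 -1.5
vertex 0.574 -1.646 0.596
endloop
endfacet
facet normal 0.615 0.007 -0.788
outer loop
vertex 1.093 -1.961 -1.5
vertex 1.786 -1.634 -0.956
vertex 1.558 -2.527 -1.142
endloop
endfacet
facet normal -0.743 -0.664 -0.084
outer loop
vertex 1.093 -1.961 -1.5
vertex 1.558 -2.527 -1.142
vertex 0.574 -1.646 0.596
endloop
endfacet
facet normal 0.616 0.007 -0.788
outer loop
vertex 1.558 -2.527 -1.142
vertex 1.786 -1.634 -0.956
vertex 2.195 -2.421 -0.643
endloop
endfacet
facet normal -0.146 -0.913 0.380
outer loop
vertex 1.558 -2.527 -1.142
vertex 2.195 -2.421 -0.643
vertex 0.574 -1.646 0.596
endloop
endfacet
facet normal 0.615 0.006 -0.788
outer loop
vertex 2.195 -2.421 -0.643
vertex 1.786 -1.634 -0.956
vertex 2.524 -1.722 -0.381
endloop
endfacet
facet normal 0.379 -0.476 0.794
outer loop
vertex 2.195 -2.421 -0.643
vertex 2.524 -1.722 -0.381
vertex 0.574 -1.646 0.596
endloop
endfacet

endsolid
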